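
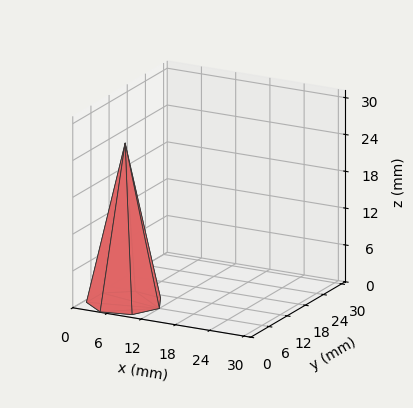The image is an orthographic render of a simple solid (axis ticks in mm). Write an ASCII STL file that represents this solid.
Reading the render: the shape is a regular 7-sided pyramid, base circumscribed radius ≈ 6 mm, apex at z ≈ 26 mm (dimensions read to the nearest mm from the axis ticks). For the STL, each face is triangulated and given an outward normal.

solid part
  facet normal 0.0000 0.0000 -1.0000
    outer loop
      vertex 4.7 11.8 0.0
      vertex 9.7 10.7 0.0
      vertex 12.0 6.0 0.0
    endloop
  endfacet
  facet normal 0.0000 0.0000 -1.0000
    outer loop
      vertex 0.6 8.6 0.0
      vertex 4.7 11.8 0.0
      vertex 12.0 6.0 0.0
    endloop
  endfacet
  facet normal 0.0000 0.0000 -1.0000
    outer loop
      vertex 0.6 3.4 0.0
      vertex 0.6 8.6 0.0
      vertex 12.0 6.0 0.0
    endloop
  endfacet
  facet normal 0.0000 0.0000 -1.0000
    outer loop
      vertex 4.7 0.2 0.0
      vertex 0.6 3.4 0.0
      vertex 12.0 6.0 0.0
    endloop
  endfacet
  facet normal 0.0000 0.0000 -1.0000
    outer loop
      vertex 9.7 1.3 0.0
      vertex 4.7 0.2 0.0
      vertex 12.0 6.0 0.0
    endloop
  endfacet
  facet normal 0.8795 0.4304 0.2030
    outer loop
      vertex 12.0 6.0 0.0
      vertex 9.7 10.7 0.0
      vertex 6.0 6.0 26.0
    endloop
  endfacet
  facet normal 0.2104 0.9563 0.2028
    outer loop
      vertex 9.7 10.7 0.0
      vertex 4.7 11.8 0.0
      vertex 6.0 6.0 26.0
    endloop
  endfacet
  facet normal -0.6025 0.7720 0.2023
    outer loop
      vertex 4.7 11.8 0.0
      vertex 0.6 8.6 0.0
      vertex 6.0 6.0 26.0
    endloop
  endfacet
  facet normal -0.9791 0.0000 0.2034
    outer loop
      vertex 0.6 8.6 0.0
      vertex 0.6 3.4 0.0
      vertex 6.0 6.0 26.0
    endloop
  endfacet
  facet normal -0.6025 -0.7720 0.2023
    outer loop
      vertex 0.6 3.4 0.0
      vertex 4.7 0.2 0.0
      vertex 6.0 6.0 26.0
    endloop
  endfacet
  facet normal 0.2104 -0.9563 0.2028
    outer loop
      vertex 4.7 0.2 0.0
      vertex 9.7 1.3 0.0
      vertex 6.0 6.0 26.0
    endloop
  endfacet
  facet normal 0.8795 -0.4304 0.2030
    outer loop
      vertex 9.7 1.3 0.0
      vertex 12.0 6.0 0.0
      vertex 6.0 6.0 26.0
    endloop
  endfacet
endsolid part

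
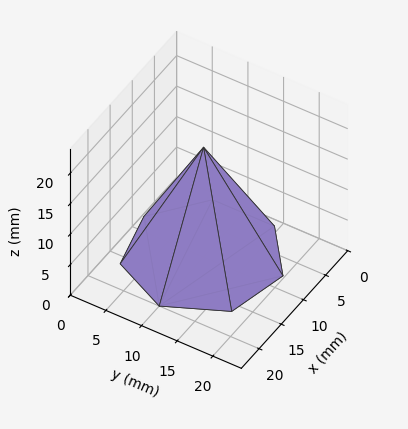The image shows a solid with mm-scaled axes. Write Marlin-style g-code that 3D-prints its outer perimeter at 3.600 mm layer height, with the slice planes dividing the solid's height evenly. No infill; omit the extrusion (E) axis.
Reading the render: the shape is a regular 7-sided pyramid, base circumscribed radius ≈ 10 mm, apex at z ≈ 18 mm (dimensions read to the nearest mm from the axis ticks). For the g-code, the solid's height is divided into equal slices at the stated Δz and each level perimeter traced with G1 moves after a G0 lift.

; perimeter-only toolpath
G21 ; units = mm
G90 ; absolute positioning
G28 ; home
; layer 1
G0 Z3.600
G0 X18.000 Y10.000
G1 X14.988 Y16.254
G1 X8.220 Y17.799
G1 X2.792 Y13.471
G1 X2.792 Y6.529
G1 X8.220 Y2.201
G1 X14.988 Y3.746
G1 X18.000 Y10.000
; layer 2
G0 Z7.200
G0 X16.000 Y10.000
G1 X13.741 Y14.691
G1 X8.665 Y15.849
G1 X4.594 Y12.603
G1 X4.594 Y7.397
G1 X8.665 Y4.151
G1 X13.741 Y5.309
G1 X16.000 Y10.000
; layer 3
G0 Z10.800
G0 X14.000 Y10.000
G1 X12.494 Y13.127
G1 X9.110 Y13.900
G1 X6.396 Y11.736
G1 X6.396 Y8.264
G1 X9.110 Y6.100
G1 X12.494 Y6.873
G1 X14.000 Y10.000
; layer 4
G0 Z14.400
G0 X12.000 Y10.000
G1 X11.247 Y11.564
G1 X9.555 Y11.950
G1 X8.198 Y10.868
G1 X8.198 Y9.132
G1 X9.555 Y8.050
G1 X11.247 Y8.436
G1 X12.000 Y10.000
M2 ; end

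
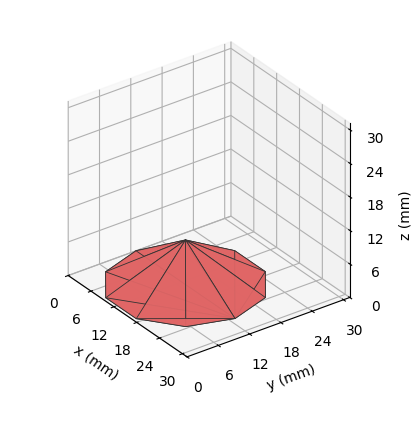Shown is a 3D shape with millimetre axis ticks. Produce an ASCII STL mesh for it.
Reading the render: the shape is a regular 10-sided pyramid, base circumscribed radius ≈ 13 mm, apex at z ≈ 8 mm (dimensions read to the nearest mm from the axis ticks). For the STL, each face is triangulated and given an outward normal.

solid part
  facet normal 0.0000 0.0000 -1.0000
    outer loop
      vertex 17.017 25.364 0.000
      vertex 23.517 20.641 0.000
      vertex 26.000 13.000 0.000
    endloop
  endfacet
  facet normal 0.0000 0.0000 -1.0000
    outer loop
      vertex 8.983 25.364 0.000
      vertex 17.017 25.364 0.000
      vertex 26.000 13.000 0.000
    endloop
  endfacet
  facet normal 0.0000 0.0000 -1.0000
    outer loop
      vertex 2.483 20.641 0.000
      vertex 8.983 25.364 0.000
      vertex 26.000 13.000 0.000
    endloop
  endfacet
  facet normal 0.0000 0.0000 -1.0000
    outer loop
      vertex 0.000 13.000 0.000
      vertex 2.483 20.641 0.000
      vertex 26.000 13.000 0.000
    endloop
  endfacet
  facet normal 0.0000 0.0000 -1.0000
    outer loop
      vertex 2.483 5.359 0.000
      vertex 0.000 13.000 0.000
      vertex 26.000 13.000 0.000
    endloop
  endfacet
  facet normal 0.0000 0.0000 -1.0000
    outer loop
      vertex 8.983 0.636 0.000
      vertex 2.483 5.359 0.000
      vertex 26.000 13.000 0.000
    endloop
  endfacet
  facet normal 0.0000 0.0000 -1.0000
    outer loop
      vertex 17.017 0.636 0.000
      vertex 8.983 0.636 0.000
      vertex 26.000 13.000 0.000
    endloop
  endfacet
  facet normal 0.0000 0.0000 -1.0000
    outer loop
      vertex 23.517 5.359 0.000
      vertex 17.017 0.636 0.000
      vertex 26.000 13.000 0.000
    endloop
  endfacet
  facet normal 0.5167 0.1679 0.8396
    outer loop
      vertex 26.000 13.000 0.000
      vertex 23.517 20.641 0.000
      vertex 13.000 13.000 8.000
    endloop
  endfacet
  facet normal 0.3193 0.4395 0.8396
    outer loop
      vertex 23.517 20.641 0.000
      vertex 17.017 25.364 0.000
      vertex 13.000 13.000 8.000
    endloop
  endfacet
  facet normal 0.0000 0.5432 0.8396
    outer loop
      vertex 17.017 25.364 0.000
      vertex 8.983 25.364 0.000
      vertex 13.000 13.000 8.000
    endloop
  endfacet
  facet normal -0.3193 0.4395 0.8396
    outer loop
      vertex 8.983 25.364 0.000
      vertex 2.483 20.641 0.000
      vertex 13.000 13.000 8.000
    endloop
  endfacet
  facet normal -0.5167 0.1679 0.8396
    outer loop
      vertex 2.483 20.641 0.000
      vertex 0.000 13.000 0.000
      vertex 13.000 13.000 8.000
    endloop
  endfacet
  facet normal -0.5167 -0.1679 0.8396
    outer loop
      vertex 0.000 13.000 0.000
      vertex 2.483 5.359 0.000
      vertex 13.000 13.000 8.000
    endloop
  endfacet
  facet normal -0.3193 -0.4395 0.8396
    outer loop
      vertex 2.483 5.359 0.000
      vertex 8.983 0.636 0.000
      vertex 13.000 13.000 8.000
    endloop
  endfacet
  facet normal 0.0000 -0.5432 0.8396
    outer loop
      vertex 8.983 0.636 0.000
      vertex 17.017 0.636 0.000
      vertex 13.000 13.000 8.000
    endloop
  endfacet
  facet normal 0.3193 -0.4395 0.8396
    outer loop
      vertex 17.017 0.636 0.000
      vertex 23.517 5.359 0.000
      vertex 13.000 13.000 8.000
    endloop
  endfacet
  facet normal 0.5167 -0.1679 0.8396
    outer loop
      vertex 23.517 5.359 0.000
      vertex 26.000 13.000 0.000
      vertex 13.000 13.000 8.000
    endloop
  endfacet
endsolid part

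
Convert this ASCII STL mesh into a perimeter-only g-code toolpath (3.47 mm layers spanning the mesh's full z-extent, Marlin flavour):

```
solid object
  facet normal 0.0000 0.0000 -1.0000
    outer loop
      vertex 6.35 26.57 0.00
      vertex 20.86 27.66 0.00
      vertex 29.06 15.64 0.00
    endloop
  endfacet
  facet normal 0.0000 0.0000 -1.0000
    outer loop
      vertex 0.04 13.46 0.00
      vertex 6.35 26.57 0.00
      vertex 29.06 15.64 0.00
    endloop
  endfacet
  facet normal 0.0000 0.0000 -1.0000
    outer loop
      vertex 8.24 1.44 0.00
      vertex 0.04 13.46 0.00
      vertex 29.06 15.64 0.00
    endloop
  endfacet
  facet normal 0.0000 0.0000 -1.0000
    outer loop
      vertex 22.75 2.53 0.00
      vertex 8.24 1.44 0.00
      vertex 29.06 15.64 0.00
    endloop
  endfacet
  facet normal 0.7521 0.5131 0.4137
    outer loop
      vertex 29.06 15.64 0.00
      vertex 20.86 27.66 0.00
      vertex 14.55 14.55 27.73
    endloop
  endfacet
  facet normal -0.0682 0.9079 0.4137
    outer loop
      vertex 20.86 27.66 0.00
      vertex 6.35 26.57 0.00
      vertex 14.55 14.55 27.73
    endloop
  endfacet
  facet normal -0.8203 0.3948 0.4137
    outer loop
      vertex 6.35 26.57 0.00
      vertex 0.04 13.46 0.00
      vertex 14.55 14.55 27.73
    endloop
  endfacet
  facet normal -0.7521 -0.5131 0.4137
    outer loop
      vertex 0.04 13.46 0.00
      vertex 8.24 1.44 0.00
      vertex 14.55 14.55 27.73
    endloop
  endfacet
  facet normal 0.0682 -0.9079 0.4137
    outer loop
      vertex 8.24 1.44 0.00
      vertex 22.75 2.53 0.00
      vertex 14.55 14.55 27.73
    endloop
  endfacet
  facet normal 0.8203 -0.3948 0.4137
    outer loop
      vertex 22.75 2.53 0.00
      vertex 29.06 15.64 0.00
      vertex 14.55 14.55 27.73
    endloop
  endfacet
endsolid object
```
; perimeter-only toolpath
G21 ; units = mm
G90 ; absolute positioning
G28 ; home
; layer 1
G0 Z3.47
G0 X27.25 Y15.50
G1 X20.07 Y26.02
G1 X7.38 Y25.07
G1 X1.85 Y13.60
G1 X9.03 Y3.08
G1 X21.73 Y4.03
G1 X27.25 Y15.50
; layer 2
G0 Z6.93
G0 X25.43 Y15.37
G1 X19.28 Y24.38
G1 X8.40 Y23.57
G1 X3.67 Y13.73
G1 X9.82 Y4.72
G1 X20.70 Y5.54
G1 X25.43 Y15.37
; layer 3
G0 Z10.40
G0 X23.62 Y15.23
G1 X18.49 Y22.74
G1 X9.43 Y22.06
G1 X5.48 Y13.87
G1 X10.61 Y6.36
G1 X19.68 Y7.04
G1 X23.62 Y15.23
; layer 4
G0 Z13.87
G0 X21.80 Y15.10
G1 X17.70 Y21.11
G1 X10.45 Y20.56
G1 X7.29 Y14.01
G1 X11.39 Y8.00
G1 X18.65 Y8.54
G1 X21.80 Y15.10
; layer 5
G0 Z17.33
G0 X19.99 Y14.96
G1 X16.92 Y19.47
G1 X11.47 Y19.06
G1 X9.11 Y14.14
G1 X12.18 Y9.63
G1 X17.62 Y10.04
G1 X19.99 Y14.96
; layer 6
G0 Z20.80
G0 X18.18 Y14.82
G1 X16.13 Y17.83
G1 X12.50 Y17.55
G1 X10.92 Y14.28
G1 X12.97 Y11.27
G1 X16.60 Y11.55
G1 X18.18 Y14.82
; layer 7
G0 Z24.26
G0 X16.36 Y14.69
G1 X15.34 Y16.19
G1 X13.53 Y16.05
G1 X12.74 Y14.41
G1 X13.76 Y12.91
G1 X15.58 Y13.05
G1 X16.36 Y14.69
M2 ; end

The solid is a regular 6-sided pyramid, base circumscribed radius ≈ 14.6 mm, apex at z ≈ 27.7 mm. Slicing at Δz = 3.47 mm — 8 equal slices spanning the solid's height, so layer i sits at z = i·h/8 — gives 7 non-empty perimeters. Each is a 6-segment closed polygon; G0 lifts to the layer z and rapids to the start vertex, then G1 traces the edges. The cross-section shrinks linearly with z (the slice at the apex is degenerate and omitted).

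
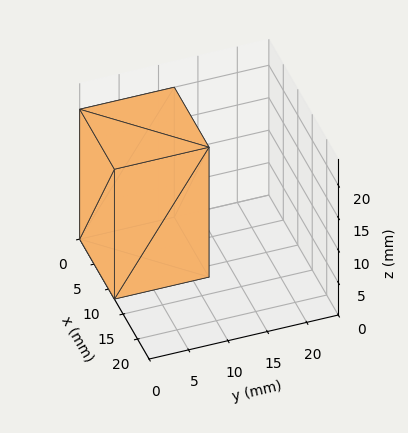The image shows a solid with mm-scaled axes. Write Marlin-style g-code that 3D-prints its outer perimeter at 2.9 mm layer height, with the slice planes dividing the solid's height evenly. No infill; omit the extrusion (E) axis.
Reading the render: the shape is a rectangular box, roughly 12 × 12 mm footprint and 20 mm tall (dimensions read to the nearest mm from the axis ticks). For the g-code, the solid's height is divided into equal slices at the stated Δz and each level perimeter traced with G1 moves after a G0 lift.

; perimeter-only toolpath
G21 ; units = mm
G90 ; absolute positioning
G28 ; home
; layer 1
G0 Z2.9
G0 X0.0 Y0.0
G1 X12.0 Y0.0
G1 X12.0 Y12.0
G1 X0.0 Y12.0
G1 X0.0 Y0.0
; layer 2
G0 Z5.7
G0 X0.0 Y0.0
G1 X12.0 Y0.0
G1 X12.0 Y12.0
G1 X0.0 Y12.0
G1 X0.0 Y0.0
; layer 3
G0 Z8.6
G0 X0.0 Y0.0
G1 X12.0 Y0.0
G1 X12.0 Y12.0
G1 X0.0 Y12.0
G1 X0.0 Y0.0
; layer 4
G0 Z11.4
G0 X0.0 Y0.0
G1 X12.0 Y0.0
G1 X12.0 Y12.0
G1 X0.0 Y12.0
G1 X0.0 Y0.0
; layer 5
G0 Z14.3
G0 X0.0 Y0.0
G1 X12.0 Y0.0
G1 X12.0 Y12.0
G1 X0.0 Y12.0
G1 X0.0 Y0.0
; layer 6
G0 Z17.1
G0 X0.0 Y0.0
G1 X12.0 Y0.0
G1 X12.0 Y12.0
G1 X0.0 Y12.0
G1 X0.0 Y0.0
; layer 7
G0 Z20.0
G0 X0.0 Y0.0
G1 X12.0 Y0.0
G1 X12.0 Y12.0
G1 X0.0 Y12.0
G1 X0.0 Y0.0
M2 ; end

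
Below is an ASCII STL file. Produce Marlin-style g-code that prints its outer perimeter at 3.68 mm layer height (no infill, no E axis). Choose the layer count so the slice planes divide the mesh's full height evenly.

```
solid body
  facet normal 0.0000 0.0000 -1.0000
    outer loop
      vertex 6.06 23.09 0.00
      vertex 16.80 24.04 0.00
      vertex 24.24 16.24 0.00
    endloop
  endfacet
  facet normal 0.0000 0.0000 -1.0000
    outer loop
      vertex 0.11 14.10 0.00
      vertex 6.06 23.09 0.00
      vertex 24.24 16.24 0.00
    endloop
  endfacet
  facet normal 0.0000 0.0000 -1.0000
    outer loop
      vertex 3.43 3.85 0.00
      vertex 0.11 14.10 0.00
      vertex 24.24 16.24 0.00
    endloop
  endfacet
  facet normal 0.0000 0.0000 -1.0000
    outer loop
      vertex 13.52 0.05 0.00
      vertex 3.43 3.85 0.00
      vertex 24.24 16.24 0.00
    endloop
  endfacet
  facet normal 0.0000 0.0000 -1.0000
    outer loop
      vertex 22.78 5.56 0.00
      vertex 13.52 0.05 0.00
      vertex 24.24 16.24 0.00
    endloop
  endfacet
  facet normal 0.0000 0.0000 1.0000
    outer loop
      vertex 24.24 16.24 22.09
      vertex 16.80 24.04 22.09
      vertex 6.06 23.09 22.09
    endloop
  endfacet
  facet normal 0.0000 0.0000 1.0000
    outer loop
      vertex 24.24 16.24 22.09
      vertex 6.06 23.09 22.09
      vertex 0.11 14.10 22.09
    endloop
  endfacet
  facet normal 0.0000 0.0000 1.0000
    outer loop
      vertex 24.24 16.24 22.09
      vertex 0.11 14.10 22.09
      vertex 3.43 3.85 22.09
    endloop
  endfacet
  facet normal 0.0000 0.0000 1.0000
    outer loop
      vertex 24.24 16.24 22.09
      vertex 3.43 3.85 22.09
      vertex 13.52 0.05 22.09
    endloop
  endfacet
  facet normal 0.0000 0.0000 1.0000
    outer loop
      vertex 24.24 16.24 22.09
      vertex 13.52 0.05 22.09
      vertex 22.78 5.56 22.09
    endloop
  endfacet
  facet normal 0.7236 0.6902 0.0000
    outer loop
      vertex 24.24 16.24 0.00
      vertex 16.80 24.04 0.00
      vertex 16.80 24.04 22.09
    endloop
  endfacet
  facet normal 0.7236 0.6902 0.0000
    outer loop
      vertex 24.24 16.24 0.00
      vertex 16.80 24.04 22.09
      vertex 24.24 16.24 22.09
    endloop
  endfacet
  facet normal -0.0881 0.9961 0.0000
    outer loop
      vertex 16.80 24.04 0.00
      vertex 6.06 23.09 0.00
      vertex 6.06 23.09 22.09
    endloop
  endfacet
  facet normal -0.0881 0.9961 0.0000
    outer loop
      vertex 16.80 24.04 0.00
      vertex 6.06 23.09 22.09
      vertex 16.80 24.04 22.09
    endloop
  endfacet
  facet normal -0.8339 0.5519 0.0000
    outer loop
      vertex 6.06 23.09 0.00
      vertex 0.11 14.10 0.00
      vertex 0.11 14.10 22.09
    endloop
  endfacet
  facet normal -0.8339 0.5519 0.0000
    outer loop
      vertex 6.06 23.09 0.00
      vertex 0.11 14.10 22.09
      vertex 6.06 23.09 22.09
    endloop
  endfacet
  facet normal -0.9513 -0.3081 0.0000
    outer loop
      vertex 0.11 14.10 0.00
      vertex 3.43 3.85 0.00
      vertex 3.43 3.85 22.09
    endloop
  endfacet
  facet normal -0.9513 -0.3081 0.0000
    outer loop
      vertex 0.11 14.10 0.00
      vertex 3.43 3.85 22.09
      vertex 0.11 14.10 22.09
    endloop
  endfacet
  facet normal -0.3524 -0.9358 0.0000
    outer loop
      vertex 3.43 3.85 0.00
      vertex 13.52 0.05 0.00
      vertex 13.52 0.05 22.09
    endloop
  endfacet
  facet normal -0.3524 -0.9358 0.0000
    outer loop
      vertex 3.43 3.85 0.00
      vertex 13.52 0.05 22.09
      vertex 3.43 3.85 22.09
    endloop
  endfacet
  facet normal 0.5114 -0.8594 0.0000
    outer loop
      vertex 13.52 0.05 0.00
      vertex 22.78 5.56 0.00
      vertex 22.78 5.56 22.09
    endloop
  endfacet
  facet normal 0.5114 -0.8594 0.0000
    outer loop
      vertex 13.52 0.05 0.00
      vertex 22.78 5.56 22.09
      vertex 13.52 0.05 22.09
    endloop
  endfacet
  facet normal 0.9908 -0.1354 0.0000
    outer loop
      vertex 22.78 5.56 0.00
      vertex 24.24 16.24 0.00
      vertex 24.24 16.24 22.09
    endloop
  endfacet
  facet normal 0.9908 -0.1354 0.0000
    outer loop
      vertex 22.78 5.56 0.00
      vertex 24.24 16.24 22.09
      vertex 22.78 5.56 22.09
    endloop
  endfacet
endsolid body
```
; perimeter-only toolpath
G21 ; units = mm
G90 ; absolute positioning
G28 ; home
; layer 1
G0 Z3.68
G0 X24.24 Y16.24
G1 X16.80 Y24.04
G1 X6.06 Y23.09
G1 X0.11 Y14.10
G1 X3.43 Y3.85
G1 X13.52 Y0.05
G1 X22.78 Y5.56
G1 X24.24 Y16.24
; layer 2
G0 Z7.36
G0 X24.24 Y16.24
G1 X16.80 Y24.04
G1 X6.06 Y23.09
G1 X0.11 Y14.10
G1 X3.43 Y3.85
G1 X13.52 Y0.05
G1 X22.78 Y5.56
G1 X24.24 Y16.24
; layer 3
G0 Z11.04
G0 X24.24 Y16.24
G1 X16.80 Y24.04
G1 X6.06 Y23.09
G1 X0.11 Y14.10
G1 X3.43 Y3.85
G1 X13.52 Y0.05
G1 X22.78 Y5.56
G1 X24.24 Y16.24
; layer 4
G0 Z14.73
G0 X24.24 Y16.24
G1 X16.80 Y24.04
G1 X6.06 Y23.09
G1 X0.11 Y14.10
G1 X3.43 Y3.85
G1 X13.52 Y0.05
G1 X22.78 Y5.56
G1 X24.24 Y16.24
; layer 5
G0 Z18.41
G0 X24.24 Y16.24
G1 X16.80 Y24.04
G1 X6.06 Y23.09
G1 X0.11 Y14.10
G1 X3.43 Y3.85
G1 X13.52 Y0.05
G1 X22.78 Y5.56
G1 X24.24 Y16.24
; layer 6
G0 Z22.09
G0 X24.24 Y16.24
G1 X16.80 Y24.04
G1 X6.06 Y23.09
G1 X0.11 Y14.10
G1 X3.43 Y3.85
G1 X13.52 Y0.05
G1 X22.78 Y5.56
G1 X24.24 Y16.24
M2 ; end

The solid is a regular 7-sided prism (a cylinder approximated with 7 flat sides), circumscribed radius ≈ 12.4 mm, height ≈ 22.1 mm. Slicing at Δz = 3.68 mm — 6 equal slices spanning the solid's height, so layer i sits at z = i·h/6 — gives 6 non-empty perimeters. Each is a 7-segment closed polygon; G0 lifts to the layer z and rapids to the start vertex, then G1 traces the edges.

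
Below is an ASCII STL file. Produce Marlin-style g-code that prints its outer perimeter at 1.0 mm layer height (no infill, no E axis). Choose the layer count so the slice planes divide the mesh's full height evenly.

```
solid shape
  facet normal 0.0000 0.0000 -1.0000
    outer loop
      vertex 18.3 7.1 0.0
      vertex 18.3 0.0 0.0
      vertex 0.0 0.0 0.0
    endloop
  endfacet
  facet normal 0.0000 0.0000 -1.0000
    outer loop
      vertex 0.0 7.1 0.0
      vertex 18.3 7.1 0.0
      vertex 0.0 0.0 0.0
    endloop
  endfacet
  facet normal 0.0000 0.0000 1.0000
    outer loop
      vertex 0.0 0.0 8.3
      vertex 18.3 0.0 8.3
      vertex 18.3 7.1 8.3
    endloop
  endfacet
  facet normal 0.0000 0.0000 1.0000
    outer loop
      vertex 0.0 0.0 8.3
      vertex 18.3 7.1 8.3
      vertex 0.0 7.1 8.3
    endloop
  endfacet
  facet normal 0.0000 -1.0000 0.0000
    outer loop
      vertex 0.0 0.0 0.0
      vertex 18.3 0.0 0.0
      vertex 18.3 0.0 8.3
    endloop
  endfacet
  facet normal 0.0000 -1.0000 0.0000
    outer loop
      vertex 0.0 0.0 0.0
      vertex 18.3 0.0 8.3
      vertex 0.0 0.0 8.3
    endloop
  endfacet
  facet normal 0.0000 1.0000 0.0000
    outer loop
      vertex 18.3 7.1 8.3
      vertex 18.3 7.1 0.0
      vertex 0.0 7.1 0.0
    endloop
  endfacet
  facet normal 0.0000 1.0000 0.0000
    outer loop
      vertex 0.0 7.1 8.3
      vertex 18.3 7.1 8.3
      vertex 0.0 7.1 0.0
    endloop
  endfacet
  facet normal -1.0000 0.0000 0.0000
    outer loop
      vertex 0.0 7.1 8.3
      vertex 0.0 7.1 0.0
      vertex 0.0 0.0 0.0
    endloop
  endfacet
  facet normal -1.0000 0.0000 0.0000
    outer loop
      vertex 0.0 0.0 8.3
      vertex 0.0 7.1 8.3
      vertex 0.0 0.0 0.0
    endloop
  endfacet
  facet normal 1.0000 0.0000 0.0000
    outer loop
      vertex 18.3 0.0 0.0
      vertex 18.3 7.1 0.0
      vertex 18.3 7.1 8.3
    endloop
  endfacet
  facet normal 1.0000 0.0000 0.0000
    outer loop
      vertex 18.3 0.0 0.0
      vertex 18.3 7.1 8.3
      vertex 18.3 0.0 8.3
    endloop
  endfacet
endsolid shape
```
; perimeter-only toolpath
G21 ; units = mm
G90 ; absolute positioning
G28 ; home
; layer 1
G0 Z1.0
G0 X0.0 Y0.0
G1 X18.3 Y0.0
G1 X18.3 Y7.1
G1 X0.0 Y7.1
G1 X0.0 Y0.0
; layer 2
G0 Z2.1
G0 X0.0 Y0.0
G1 X18.3 Y0.0
G1 X18.3 Y7.1
G1 X0.0 Y7.1
G1 X0.0 Y0.0
; layer 3
G0 Z3.1
G0 X0.0 Y0.0
G1 X18.3 Y0.0
G1 X18.3 Y7.1
G1 X0.0 Y7.1
G1 X0.0 Y0.0
; layer 4
G0 Z4.2
G0 X0.0 Y0.0
G1 X18.3 Y0.0
G1 X18.3 Y7.1
G1 X0.0 Y7.1
G1 X0.0 Y0.0
; layer 5
G0 Z5.2
G0 X0.0 Y0.0
G1 X18.3 Y0.0
G1 X18.3 Y7.1
G1 X0.0 Y7.1
G1 X0.0 Y0.0
; layer 6
G0 Z6.2
G0 X0.0 Y0.0
G1 X18.3 Y0.0
G1 X18.3 Y7.1
G1 X0.0 Y7.1
G1 X0.0 Y0.0
; layer 7
G0 Z7.3
G0 X0.0 Y0.0
G1 X18.3 Y0.0
G1 X18.3 Y7.1
G1 X0.0 Y7.1
G1 X0.0 Y0.0
; layer 8
G0 Z8.3
G0 X0.0 Y0.0
G1 X18.3 Y0.0
G1 X18.3 Y7.1
G1 X0.0 Y7.1
G1 X0.0 Y0.0
M2 ; end

The solid is a rectangular box, roughly 18.3 × 7.1 mm footprint and 8.3 mm tall. Slicing at Δz = 1.0 mm — 8 equal slices spanning the solid's height, so layer i sits at z = i·h/8 — gives 8 non-empty perimeters. Each is a 4-segment closed polygon; G0 lifts to the layer z and rapids to the start vertex, then G1 traces the edges.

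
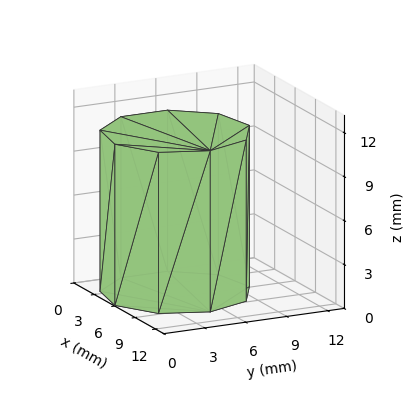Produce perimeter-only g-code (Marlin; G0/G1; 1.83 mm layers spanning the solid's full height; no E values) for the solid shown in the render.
Reading the render: the shape is a regular 9-sided prism (a cylinder approximated with 9 flat sides), circumscribed radius ≈ 5 mm, height ≈ 11 mm (dimensions read to the nearest mm from the axis ticks). For the g-code, the solid's height is divided into equal slices at the stated Δz and each level perimeter traced with G1 moves after a G0 lift.

; perimeter-only toolpath
G21 ; units = mm
G90 ; absolute positioning
G28 ; home
; layer 1
G0 Z1.83
G0 X10.00 Y5.00
G1 X8.83 Y8.21
G1 X5.87 Y9.92
G1 X2.50 Y9.33
G1 X0.30 Y6.71
G1 X0.30 Y3.29
G1 X2.50 Y0.67
G1 X5.87 Y0.08
G1 X8.83 Y1.79
G1 X10.00 Y5.00
; layer 2
G0 Z3.67
G0 X10.00 Y5.00
G1 X8.83 Y8.21
G1 X5.87 Y9.92
G1 X2.50 Y9.33
G1 X0.30 Y6.71
G1 X0.30 Y3.29
G1 X2.50 Y0.67
G1 X5.87 Y0.08
G1 X8.83 Y1.79
G1 X10.00 Y5.00
; layer 3
G0 Z5.50
G0 X10.00 Y5.00
G1 X8.83 Y8.21
G1 X5.87 Y9.92
G1 X2.50 Y9.33
G1 X0.30 Y6.71
G1 X0.30 Y3.29
G1 X2.50 Y0.67
G1 X5.87 Y0.08
G1 X8.83 Y1.79
G1 X10.00 Y5.00
; layer 4
G0 Z7.33
G0 X10.00 Y5.00
G1 X8.83 Y8.21
G1 X5.87 Y9.92
G1 X2.50 Y9.33
G1 X0.30 Y6.71
G1 X0.30 Y3.29
G1 X2.50 Y0.67
G1 X5.87 Y0.08
G1 X8.83 Y1.79
G1 X10.00 Y5.00
; layer 5
G0 Z9.17
G0 X10.00 Y5.00
G1 X8.83 Y8.21
G1 X5.87 Y9.92
G1 X2.50 Y9.33
G1 X0.30 Y6.71
G1 X0.30 Y3.29
G1 X2.50 Y0.67
G1 X5.87 Y0.08
G1 X8.83 Y1.79
G1 X10.00 Y5.00
; layer 6
G0 Z11.00
G0 X10.00 Y5.00
G1 X8.83 Y8.21
G1 X5.87 Y9.92
G1 X2.50 Y9.33
G1 X0.30 Y6.71
G1 X0.30 Y3.29
G1 X2.50 Y0.67
G1 X5.87 Y0.08
G1 X8.83 Y1.79
G1 X10.00 Y5.00
M2 ; end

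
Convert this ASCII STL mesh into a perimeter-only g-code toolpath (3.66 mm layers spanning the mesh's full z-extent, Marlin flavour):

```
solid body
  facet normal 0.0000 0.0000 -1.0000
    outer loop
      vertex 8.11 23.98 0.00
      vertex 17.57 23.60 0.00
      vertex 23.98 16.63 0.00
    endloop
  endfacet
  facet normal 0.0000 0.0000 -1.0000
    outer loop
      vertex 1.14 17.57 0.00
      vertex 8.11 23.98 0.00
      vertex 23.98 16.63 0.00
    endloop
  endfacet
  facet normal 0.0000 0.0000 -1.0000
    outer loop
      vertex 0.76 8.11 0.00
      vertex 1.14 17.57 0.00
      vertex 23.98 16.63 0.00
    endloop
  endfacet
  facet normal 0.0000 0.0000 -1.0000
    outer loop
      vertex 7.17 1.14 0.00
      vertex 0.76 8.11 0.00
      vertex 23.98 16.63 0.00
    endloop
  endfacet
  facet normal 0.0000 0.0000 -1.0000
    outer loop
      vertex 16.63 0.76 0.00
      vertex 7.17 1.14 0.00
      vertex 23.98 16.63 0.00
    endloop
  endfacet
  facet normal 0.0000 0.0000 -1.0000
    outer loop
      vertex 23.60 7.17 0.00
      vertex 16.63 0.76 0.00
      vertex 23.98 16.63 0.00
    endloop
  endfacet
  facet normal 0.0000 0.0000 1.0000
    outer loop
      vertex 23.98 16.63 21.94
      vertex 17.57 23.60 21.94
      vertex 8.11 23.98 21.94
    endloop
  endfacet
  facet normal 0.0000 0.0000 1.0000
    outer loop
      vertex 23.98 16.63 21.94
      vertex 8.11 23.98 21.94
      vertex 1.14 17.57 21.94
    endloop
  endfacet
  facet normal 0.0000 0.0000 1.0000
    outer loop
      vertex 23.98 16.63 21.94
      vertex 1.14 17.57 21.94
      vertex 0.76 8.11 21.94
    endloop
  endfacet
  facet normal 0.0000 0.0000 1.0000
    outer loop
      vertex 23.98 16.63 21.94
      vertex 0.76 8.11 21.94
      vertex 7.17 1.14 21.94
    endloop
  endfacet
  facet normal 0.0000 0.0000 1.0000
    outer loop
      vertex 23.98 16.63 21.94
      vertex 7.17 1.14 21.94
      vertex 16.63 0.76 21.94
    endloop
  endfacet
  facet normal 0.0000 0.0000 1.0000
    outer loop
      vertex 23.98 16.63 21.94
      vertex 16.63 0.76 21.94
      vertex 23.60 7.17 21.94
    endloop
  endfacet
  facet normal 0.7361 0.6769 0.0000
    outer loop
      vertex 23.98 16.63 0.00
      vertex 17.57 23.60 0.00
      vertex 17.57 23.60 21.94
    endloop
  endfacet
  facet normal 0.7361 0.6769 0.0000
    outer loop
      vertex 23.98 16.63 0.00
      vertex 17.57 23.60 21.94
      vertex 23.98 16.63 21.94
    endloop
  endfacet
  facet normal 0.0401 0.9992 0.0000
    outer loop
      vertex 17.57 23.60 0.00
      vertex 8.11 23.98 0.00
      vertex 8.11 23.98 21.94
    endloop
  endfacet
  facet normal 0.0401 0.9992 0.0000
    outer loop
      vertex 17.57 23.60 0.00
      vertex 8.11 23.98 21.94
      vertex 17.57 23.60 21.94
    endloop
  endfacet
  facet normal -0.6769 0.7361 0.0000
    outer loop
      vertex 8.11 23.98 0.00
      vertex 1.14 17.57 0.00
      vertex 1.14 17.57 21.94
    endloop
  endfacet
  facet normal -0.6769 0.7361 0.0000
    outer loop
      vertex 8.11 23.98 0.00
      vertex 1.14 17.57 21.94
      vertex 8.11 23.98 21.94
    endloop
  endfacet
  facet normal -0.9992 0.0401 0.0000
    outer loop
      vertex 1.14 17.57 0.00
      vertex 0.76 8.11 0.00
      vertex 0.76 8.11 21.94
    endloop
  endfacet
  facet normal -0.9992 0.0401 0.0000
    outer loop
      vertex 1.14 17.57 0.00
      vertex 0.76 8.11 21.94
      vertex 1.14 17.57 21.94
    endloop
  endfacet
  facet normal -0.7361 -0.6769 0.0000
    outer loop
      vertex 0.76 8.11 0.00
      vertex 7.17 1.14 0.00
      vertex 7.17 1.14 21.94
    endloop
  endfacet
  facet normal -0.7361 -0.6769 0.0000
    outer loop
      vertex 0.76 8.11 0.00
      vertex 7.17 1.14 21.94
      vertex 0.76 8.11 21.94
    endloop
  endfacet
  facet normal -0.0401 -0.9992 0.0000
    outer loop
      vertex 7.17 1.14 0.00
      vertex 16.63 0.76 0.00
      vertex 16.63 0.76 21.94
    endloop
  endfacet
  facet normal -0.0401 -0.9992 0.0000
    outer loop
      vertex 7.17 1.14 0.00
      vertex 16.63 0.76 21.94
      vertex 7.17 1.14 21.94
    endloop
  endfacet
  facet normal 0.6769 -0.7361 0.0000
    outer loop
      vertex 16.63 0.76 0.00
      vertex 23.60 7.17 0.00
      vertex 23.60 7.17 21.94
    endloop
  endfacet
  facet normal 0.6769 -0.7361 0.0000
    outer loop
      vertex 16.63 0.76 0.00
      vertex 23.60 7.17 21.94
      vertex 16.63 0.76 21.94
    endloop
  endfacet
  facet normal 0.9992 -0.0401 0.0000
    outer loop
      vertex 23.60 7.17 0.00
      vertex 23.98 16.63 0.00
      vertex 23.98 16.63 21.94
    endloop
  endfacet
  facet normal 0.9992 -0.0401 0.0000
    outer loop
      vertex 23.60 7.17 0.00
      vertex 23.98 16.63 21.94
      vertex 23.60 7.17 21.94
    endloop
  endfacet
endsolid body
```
; perimeter-only toolpath
G21 ; units = mm
G90 ; absolute positioning
G28 ; home
; layer 1
G0 Z3.66
G0 X23.98 Y16.63
G1 X17.57 Y23.60
G1 X8.11 Y23.98
G1 X1.14 Y17.57
G1 X0.76 Y8.11
G1 X7.17 Y1.14
G1 X16.63 Y0.76
G1 X23.60 Y7.17
G1 X23.98 Y16.63
; layer 2
G0 Z7.31
G0 X23.98 Y16.63
G1 X17.57 Y23.60
G1 X8.11 Y23.98
G1 X1.14 Y17.57
G1 X0.76 Y8.11
G1 X7.17 Y1.14
G1 X16.63 Y0.76
G1 X23.60 Y7.17
G1 X23.98 Y16.63
; layer 3
G0 Z10.97
G0 X23.98 Y16.63
G1 X17.57 Y23.60
G1 X8.11 Y23.98
G1 X1.14 Y17.57
G1 X0.76 Y8.11
G1 X7.17 Y1.14
G1 X16.63 Y0.76
G1 X23.60 Y7.17
G1 X23.98 Y16.63
; layer 4
G0 Z14.63
G0 X23.98 Y16.63
G1 X17.57 Y23.60
G1 X8.11 Y23.98
G1 X1.14 Y17.57
G1 X0.76 Y8.11
G1 X7.17 Y1.14
G1 X16.63 Y0.76
G1 X23.60 Y7.17
G1 X23.98 Y16.63
; layer 5
G0 Z18.28
G0 X23.98 Y16.63
G1 X17.57 Y23.60
G1 X8.11 Y23.98
G1 X1.14 Y17.57
G1 X0.76 Y8.11
G1 X7.17 Y1.14
G1 X16.63 Y0.76
G1 X23.60 Y7.17
G1 X23.98 Y16.63
; layer 6
G0 Z21.94
G0 X23.98 Y16.63
G1 X17.57 Y23.60
G1 X8.11 Y23.98
G1 X1.14 Y17.57
G1 X0.76 Y8.11
G1 X7.17 Y1.14
G1 X16.63 Y0.76
G1 X23.60 Y7.17
G1 X23.98 Y16.63
M2 ; end

The solid is a regular 8-sided prism (a cylinder approximated with 8 flat sides), circumscribed radius ≈ 12.4 mm, height ≈ 21.9 mm. Slicing at Δz = 3.66 mm — 6 equal slices spanning the solid's height, so layer i sits at z = i·h/6 — gives 6 non-empty perimeters. Each is a 8-segment closed polygon; G0 lifts to the layer z and rapids to the start vertex, then G1 traces the edges.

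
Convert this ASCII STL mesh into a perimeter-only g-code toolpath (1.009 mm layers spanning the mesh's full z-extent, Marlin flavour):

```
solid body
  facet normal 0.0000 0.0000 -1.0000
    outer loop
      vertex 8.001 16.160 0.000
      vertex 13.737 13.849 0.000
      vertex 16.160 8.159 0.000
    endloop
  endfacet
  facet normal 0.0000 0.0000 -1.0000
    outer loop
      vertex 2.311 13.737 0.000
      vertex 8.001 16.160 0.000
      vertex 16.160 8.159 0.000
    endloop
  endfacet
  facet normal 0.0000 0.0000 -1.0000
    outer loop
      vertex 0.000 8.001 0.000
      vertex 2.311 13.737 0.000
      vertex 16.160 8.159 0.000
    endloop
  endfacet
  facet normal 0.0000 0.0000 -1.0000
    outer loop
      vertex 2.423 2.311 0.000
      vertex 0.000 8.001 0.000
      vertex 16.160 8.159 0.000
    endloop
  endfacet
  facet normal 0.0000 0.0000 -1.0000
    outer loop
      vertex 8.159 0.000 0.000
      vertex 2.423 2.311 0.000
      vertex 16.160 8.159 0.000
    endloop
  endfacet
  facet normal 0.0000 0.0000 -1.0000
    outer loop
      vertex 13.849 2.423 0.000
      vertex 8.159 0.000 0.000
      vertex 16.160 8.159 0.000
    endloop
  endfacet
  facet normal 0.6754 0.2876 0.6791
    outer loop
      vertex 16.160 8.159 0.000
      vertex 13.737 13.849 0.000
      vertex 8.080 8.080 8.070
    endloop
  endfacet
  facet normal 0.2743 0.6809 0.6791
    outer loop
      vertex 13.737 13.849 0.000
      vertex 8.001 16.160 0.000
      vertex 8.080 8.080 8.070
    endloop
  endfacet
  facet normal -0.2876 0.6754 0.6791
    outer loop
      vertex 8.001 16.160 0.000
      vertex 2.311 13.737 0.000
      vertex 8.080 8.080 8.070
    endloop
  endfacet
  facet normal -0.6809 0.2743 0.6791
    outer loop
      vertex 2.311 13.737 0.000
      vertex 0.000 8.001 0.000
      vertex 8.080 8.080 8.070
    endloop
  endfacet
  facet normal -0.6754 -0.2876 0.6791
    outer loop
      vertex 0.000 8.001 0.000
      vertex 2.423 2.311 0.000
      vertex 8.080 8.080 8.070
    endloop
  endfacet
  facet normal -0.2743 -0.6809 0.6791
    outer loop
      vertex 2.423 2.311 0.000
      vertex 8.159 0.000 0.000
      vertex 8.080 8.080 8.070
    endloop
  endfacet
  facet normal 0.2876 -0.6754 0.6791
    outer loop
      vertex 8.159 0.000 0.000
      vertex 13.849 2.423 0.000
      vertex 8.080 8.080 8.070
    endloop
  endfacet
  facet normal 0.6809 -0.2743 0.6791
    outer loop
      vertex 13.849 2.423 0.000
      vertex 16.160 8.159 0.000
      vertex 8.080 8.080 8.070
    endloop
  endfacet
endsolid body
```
; perimeter-only toolpath
G21 ; units = mm
G90 ; absolute positioning
G28 ; home
; layer 1
G0 Z1.009
G0 X15.150 Y8.149
G1 X13.030 Y13.128
G1 X8.011 Y15.150
G1 X3.032 Y13.030
G1 X1.010 Y8.011
G1 X3.130 Y3.032
G1 X8.149 Y1.010
G1 X13.128 Y3.130
G1 X15.150 Y8.149
; layer 2
G0 Z2.018
G0 X14.140 Y8.139
G1 X12.323 Y12.407
G1 X8.021 Y14.140
G1 X3.753 Y12.323
G1 X2.020 Y8.021
G1 X3.837 Y3.753
G1 X8.139 Y2.020
G1 X12.407 Y3.837
G1 X14.140 Y8.139
; layer 3
G0 Z3.026
G0 X13.130 Y8.129
G1 X11.616 Y11.686
G1 X8.031 Y13.130
G1 X4.474 Y11.616
G1 X3.030 Y8.031
G1 X4.544 Y4.474
G1 X8.129 Y3.030
G1 X11.686 Y4.544
G1 X13.130 Y8.129
; layer 4
G0 Z4.035
G0 X12.120 Y8.120
G1 X10.909 Y10.965
G1 X8.040 Y12.120
G1 X5.196 Y10.909
G1 X4.040 Y8.040
G1 X5.252 Y5.196
G1 X8.120 Y4.040
G1 X10.965 Y5.252
G1 X12.120 Y8.120
; layer 5
G0 Z5.044
G0 X11.110 Y8.110
G1 X10.201 Y10.243
G1 X8.050 Y11.110
G1 X5.917 Y10.201
G1 X5.050 Y8.050
G1 X5.959 Y5.917
G1 X8.110 Y5.050
G1 X10.243 Y5.959
G1 X11.110 Y8.110
; layer 6
G0 Z6.053
G0 X10.100 Y8.100
G1 X9.494 Y9.522
G1 X8.060 Y10.100
G1 X6.638 Y9.494
G1 X6.060 Y8.060
G1 X6.666 Y6.638
G1 X8.100 Y6.060
G1 X9.522 Y6.666
G1 X10.100 Y8.100
; layer 7
G0 Z7.061
G0 X9.090 Y8.090
G1 X8.787 Y8.801
G1 X8.070 Y9.090
G1 X7.359 Y8.787
G1 X7.070 Y8.070
G1 X7.373 Y7.359
G1 X8.090 Y7.070
G1 X8.801 Y7.373
G1 X9.090 Y8.090
M2 ; end

The solid is a regular 8-sided pyramid, base circumscribed radius ≈ 8.08 mm, apex at z ≈ 8.07 mm. Slicing at Δz = 1.009 mm — 8 equal slices spanning the solid's height, so layer i sits at z = i·h/8 — gives 7 non-empty perimeters. Each is a 8-segment closed polygon; G0 lifts to the layer z and rapids to the start vertex, then G1 traces the edges. The cross-section shrinks linearly with z (the slice at the apex is degenerate and omitted).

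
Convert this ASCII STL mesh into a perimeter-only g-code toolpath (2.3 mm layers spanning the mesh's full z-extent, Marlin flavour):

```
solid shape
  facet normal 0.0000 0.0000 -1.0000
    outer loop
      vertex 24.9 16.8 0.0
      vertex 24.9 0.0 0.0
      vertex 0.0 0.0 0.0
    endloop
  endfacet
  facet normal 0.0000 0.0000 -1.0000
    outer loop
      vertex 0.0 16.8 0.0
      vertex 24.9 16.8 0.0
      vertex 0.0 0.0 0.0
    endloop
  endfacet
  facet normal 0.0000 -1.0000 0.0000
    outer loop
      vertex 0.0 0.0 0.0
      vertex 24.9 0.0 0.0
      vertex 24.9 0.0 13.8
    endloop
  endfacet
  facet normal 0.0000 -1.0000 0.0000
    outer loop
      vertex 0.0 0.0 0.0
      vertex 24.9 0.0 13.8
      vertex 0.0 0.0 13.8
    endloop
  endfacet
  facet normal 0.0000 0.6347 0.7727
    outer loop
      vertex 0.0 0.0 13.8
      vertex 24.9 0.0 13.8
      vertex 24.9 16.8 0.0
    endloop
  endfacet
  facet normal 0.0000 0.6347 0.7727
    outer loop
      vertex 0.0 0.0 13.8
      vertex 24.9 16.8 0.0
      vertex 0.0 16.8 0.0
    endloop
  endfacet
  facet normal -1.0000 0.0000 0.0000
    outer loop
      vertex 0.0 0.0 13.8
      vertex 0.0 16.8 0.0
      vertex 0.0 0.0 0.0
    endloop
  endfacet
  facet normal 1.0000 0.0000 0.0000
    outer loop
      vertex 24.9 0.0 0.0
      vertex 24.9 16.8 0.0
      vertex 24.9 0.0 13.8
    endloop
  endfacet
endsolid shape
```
; perimeter-only toolpath
G21 ; units = mm
G90 ; absolute positioning
G28 ; home
; layer 1
G0 Z2.3
G0 X0.0 Y0.0
G1 X24.9 Y0.0
G1 X24.9 Y14.0
G1 X0.0 Y14.0
G1 X0.0 Y0.0
; layer 2
G0 Z4.6
G0 X0.0 Y0.0
G1 X24.9 Y0.0
G1 X24.9 Y11.2
G1 X0.0 Y11.2
G1 X0.0 Y0.0
; layer 3
G0 Z6.9
G0 X0.0 Y0.0
G1 X24.9 Y0.0
G1 X24.9 Y8.4
G1 X0.0 Y8.4
G1 X0.0 Y0.0
; layer 4
G0 Z9.2
G0 X0.0 Y0.0
G1 X24.9 Y0.0
G1 X24.9 Y5.6
G1 X0.0 Y5.6
G1 X0.0 Y0.0
; layer 5
G0 Z11.5
G0 X0.0 Y0.0
G1 X24.9 Y0.0
G1 X24.9 Y2.8
G1 X0.0 Y2.8
G1 X0.0 Y0.0
M2 ; end

The solid is a wedge (ramp): 24.9 × 16.8 mm base, rising to 13.8 mm along the y=0 edge and sloping linearly to z=0 at y=16.8. Slicing at Δz = 2.3 mm — 6 equal slices spanning the solid's height, so layer i sits at z = i·h/6 — gives 5 non-empty perimeters. Each is a 4-segment closed polygon; G0 lifts to the layer z and rapids to the start vertex, then G1 traces the edges. The cross-section shrinks linearly with z (the slice at the apex is degenerate and omitted).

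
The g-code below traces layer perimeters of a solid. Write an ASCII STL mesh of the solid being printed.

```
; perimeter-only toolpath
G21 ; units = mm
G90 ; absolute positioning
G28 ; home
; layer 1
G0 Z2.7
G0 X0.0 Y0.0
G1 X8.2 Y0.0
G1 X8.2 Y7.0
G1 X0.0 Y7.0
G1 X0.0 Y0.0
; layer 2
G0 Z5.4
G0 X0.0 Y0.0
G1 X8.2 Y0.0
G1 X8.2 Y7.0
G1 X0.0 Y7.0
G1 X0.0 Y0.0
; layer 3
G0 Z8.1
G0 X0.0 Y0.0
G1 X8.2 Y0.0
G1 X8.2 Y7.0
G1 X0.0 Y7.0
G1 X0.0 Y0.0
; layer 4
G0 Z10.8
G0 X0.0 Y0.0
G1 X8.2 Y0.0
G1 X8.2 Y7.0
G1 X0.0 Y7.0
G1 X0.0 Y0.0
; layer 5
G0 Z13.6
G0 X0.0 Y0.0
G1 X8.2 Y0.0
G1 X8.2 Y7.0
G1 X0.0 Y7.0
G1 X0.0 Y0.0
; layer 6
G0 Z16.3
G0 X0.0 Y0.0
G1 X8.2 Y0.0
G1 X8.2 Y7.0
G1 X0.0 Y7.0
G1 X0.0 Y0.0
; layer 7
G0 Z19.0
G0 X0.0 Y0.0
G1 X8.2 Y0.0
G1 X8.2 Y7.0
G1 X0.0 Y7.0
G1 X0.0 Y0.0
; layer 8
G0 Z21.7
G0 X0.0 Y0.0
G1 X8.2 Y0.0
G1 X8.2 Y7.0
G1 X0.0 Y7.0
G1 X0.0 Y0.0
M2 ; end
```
solid part
  facet normal 0.0000 0.0000 -1.0000
    outer loop
      vertex 8.2 7.0 0.0
      vertex 8.2 0.0 0.0
      vertex 0.0 0.0 0.0
    endloop
  endfacet
  facet normal 0.0000 0.0000 -1.0000
    outer loop
      vertex 0.0 7.0 0.0
      vertex 8.2 7.0 0.0
      vertex 0.0 0.0 0.0
    endloop
  endfacet
  facet normal 0.0000 0.0000 1.0000
    outer loop
      vertex 0.0 0.0 21.7
      vertex 8.2 0.0 21.7
      vertex 8.2 7.0 21.7
    endloop
  endfacet
  facet normal 0.0000 0.0000 1.0000
    outer loop
      vertex 0.0 0.0 21.7
      vertex 8.2 7.0 21.7
      vertex 0.0 7.0 21.7
    endloop
  endfacet
  facet normal 0.0000 -1.0000 0.0000
    outer loop
      vertex 0.0 0.0 0.0
      vertex 8.2 0.0 0.0
      vertex 8.2 0.0 21.7
    endloop
  endfacet
  facet normal 0.0000 -1.0000 0.0000
    outer loop
      vertex 0.0 0.0 0.0
      vertex 8.2 0.0 21.7
      vertex 0.0 0.0 21.7
    endloop
  endfacet
  facet normal 0.0000 1.0000 0.0000
    outer loop
      vertex 8.2 7.0 21.7
      vertex 8.2 7.0 0.0
      vertex 0.0 7.0 0.0
    endloop
  endfacet
  facet normal 0.0000 1.0000 0.0000
    outer loop
      vertex 0.0 7.0 21.7
      vertex 8.2 7.0 21.7
      vertex 0.0 7.0 0.0
    endloop
  endfacet
  facet normal -1.0000 0.0000 0.0000
    outer loop
      vertex 0.0 7.0 21.7
      vertex 0.0 7.0 0.0
      vertex 0.0 0.0 0.0
    endloop
  endfacet
  facet normal -1.0000 0.0000 0.0000
    outer loop
      vertex 0.0 0.0 21.7
      vertex 0.0 7.0 21.7
      vertex 0.0 0.0 0.0
    endloop
  endfacet
  facet normal 1.0000 0.0000 0.0000
    outer loop
      vertex 8.2 0.0 0.0
      vertex 8.2 7.0 0.0
      vertex 8.2 7.0 21.7
    endloop
  endfacet
  facet normal 1.0000 0.0000 0.0000
    outer loop
      vertex 8.2 0.0 0.0
      vertex 8.2 7.0 21.7
      vertex 8.2 0.0 21.7
    endloop
  endfacet
endsolid part

The G0 Z moves step by Δz≈2.7 mm. Every layer's G1 loop is the same polygon, so the solid is a straight extrusion of it from z=0 to z≈21.7. Closing with flat bottom and top caps and triangulating gives 12 facets — a rectangular box, roughly 8.2 × 7 mm footprint and 21.7 mm tall.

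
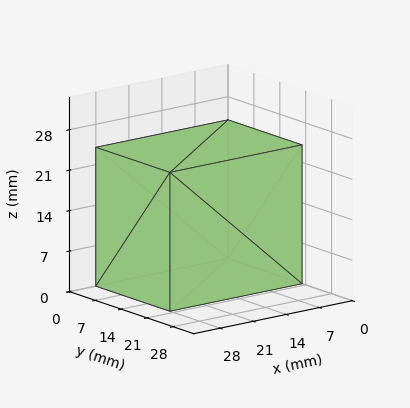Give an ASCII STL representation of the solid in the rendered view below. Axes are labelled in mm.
Reading the render: the shape is a rectangular box, roughly 28 × 20 mm footprint and 24 mm tall (dimensions read to the nearest mm from the axis ticks). For the STL, each face is triangulated and given an outward normal.

solid part
  facet normal 0.0000 0.0000 -1.0000
    outer loop
      vertex 28.0 20.0 0.0
      vertex 28.0 0.0 0.0
      vertex 0.0 0.0 0.0
    endloop
  endfacet
  facet normal 0.0000 0.0000 -1.0000
    outer loop
      vertex 0.0 20.0 0.0
      vertex 28.0 20.0 0.0
      vertex 0.0 0.0 0.0
    endloop
  endfacet
  facet normal 0.0000 0.0000 1.0000
    outer loop
      vertex 0.0 0.0 24.0
      vertex 28.0 0.0 24.0
      vertex 28.0 20.0 24.0
    endloop
  endfacet
  facet normal 0.0000 0.0000 1.0000
    outer loop
      vertex 0.0 0.0 24.0
      vertex 28.0 20.0 24.0
      vertex 0.0 20.0 24.0
    endloop
  endfacet
  facet normal 0.0000 -1.0000 0.0000
    outer loop
      vertex 0.0 0.0 0.0
      vertex 28.0 0.0 0.0
      vertex 28.0 0.0 24.0
    endloop
  endfacet
  facet normal 0.0000 -1.0000 0.0000
    outer loop
      vertex 0.0 0.0 0.0
      vertex 28.0 0.0 24.0
      vertex 0.0 0.0 24.0
    endloop
  endfacet
  facet normal 0.0000 1.0000 0.0000
    outer loop
      vertex 28.0 20.0 24.0
      vertex 28.0 20.0 0.0
      vertex 0.0 20.0 0.0
    endloop
  endfacet
  facet normal 0.0000 1.0000 0.0000
    outer loop
      vertex 0.0 20.0 24.0
      vertex 28.0 20.0 24.0
      vertex 0.0 20.0 0.0
    endloop
  endfacet
  facet normal -1.0000 0.0000 0.0000
    outer loop
      vertex 0.0 20.0 24.0
      vertex 0.0 20.0 0.0
      vertex 0.0 0.0 0.0
    endloop
  endfacet
  facet normal -1.0000 0.0000 0.0000
    outer loop
      vertex 0.0 0.0 24.0
      vertex 0.0 20.0 24.0
      vertex 0.0 0.0 0.0
    endloop
  endfacet
  facet normal 1.0000 0.0000 0.0000
    outer loop
      vertex 28.0 0.0 0.0
      vertex 28.0 20.0 0.0
      vertex 28.0 20.0 24.0
    endloop
  endfacet
  facet normal 1.0000 0.0000 0.0000
    outer loop
      vertex 28.0 0.0 0.0
      vertex 28.0 20.0 24.0
      vertex 28.0 0.0 24.0
    endloop
  endfacet
endsolid part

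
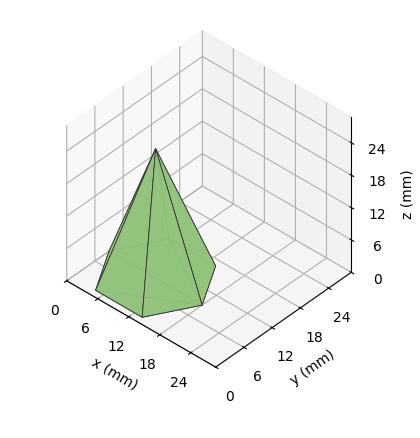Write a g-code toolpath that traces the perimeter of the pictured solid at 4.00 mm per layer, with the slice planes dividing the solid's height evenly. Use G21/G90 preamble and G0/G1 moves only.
Reading the render: the shape is a regular 6-sided pyramid, base circumscribed radius ≈ 9 mm, apex at z ≈ 24 mm (dimensions read to the nearest mm from the axis ticks). For the g-code, the solid's height is divided into equal slices at the stated Δz and each level perimeter traced with G1 moves after a G0 lift.

; perimeter-only toolpath
G21 ; units = mm
G90 ; absolute positioning
G28 ; home
; layer 1
G0 Z4.00
G0 X16.50 Y9.00
G1 X12.75 Y15.49
G1 X5.25 Y15.49
G1 X1.50 Y9.00
G1 X5.25 Y2.51
G1 X12.75 Y2.51
G1 X16.50 Y9.00
; layer 2
G0 Z8.00
G0 X15.00 Y9.00
G1 X12.00 Y14.19
G1 X6.00 Y14.19
G1 X3.00 Y9.00
G1 X6.00 Y3.81
G1 X12.00 Y3.81
G1 X15.00 Y9.00
; layer 3
G0 Z12.00
G0 X13.50 Y9.00
G1 X11.25 Y12.89
G1 X6.75 Y12.89
G1 X4.50 Y9.00
G1 X6.75 Y5.11
G1 X11.25 Y5.11
G1 X13.50 Y9.00
; layer 4
G0 Z16.00
G0 X12.00 Y9.00
G1 X10.50 Y11.60
G1 X7.50 Y11.60
G1 X6.00 Y9.00
G1 X7.50 Y6.40
G1 X10.50 Y6.40
G1 X12.00 Y9.00
; layer 5
G0 Z20.00
G0 X10.50 Y9.00
G1 X9.75 Y10.30
G1 X8.25 Y10.30
G1 X7.50 Y9.00
G1 X8.25 Y7.70
G1 X9.75 Y7.70
G1 X10.50 Y9.00
M2 ; end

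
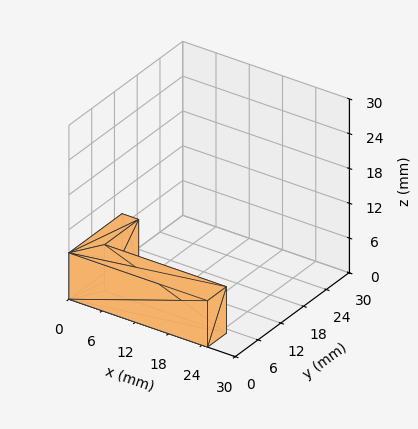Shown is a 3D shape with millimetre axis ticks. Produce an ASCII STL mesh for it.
Reading the render: the shape is an L-shaped prism: outer 25 × 14 mm, arm thicknesses ≈ 5 mm (horizontal) and 3 mm (vertical), extruded 8 mm in z (dimensions read to the nearest mm from the axis ticks). For the STL, each face is triangulated and given an outward normal.

solid part
  facet normal 0.0000 0.0000 -1.0000
    outer loop
      vertex 25.000 5.000 0.000
      vertex 25.000 0.000 0.000
      vertex 0.000 0.000 0.000
    endloop
  endfacet
  facet normal 0.0000 0.0000 -1.0000
    outer loop
      vertex 3.000 5.000 0.000
      vertex 25.000 5.000 0.000
      vertex 0.000 0.000 0.000
    endloop
  endfacet
  facet normal 0.0000 0.0000 -1.0000
    outer loop
      vertex 3.000 14.000 0.000
      vertex 3.000 5.000 0.000
      vertex 0.000 0.000 0.000
    endloop
  endfacet
  facet normal 0.0000 0.0000 -1.0000
    outer loop
      vertex 0.000 14.000 0.000
      vertex 3.000 14.000 0.000
      vertex 0.000 0.000 0.000
    endloop
  endfacet
  facet normal 0.0000 0.0000 1.0000
    outer loop
      vertex 0.000 0.000 8.000
      vertex 25.000 0.000 8.000
      vertex 25.000 5.000 8.000
    endloop
  endfacet
  facet normal 0.0000 0.0000 1.0000
    outer loop
      vertex 0.000 0.000 8.000
      vertex 25.000 5.000 8.000
      vertex 3.000 5.000 8.000
    endloop
  endfacet
  facet normal 0.0000 0.0000 1.0000
    outer loop
      vertex 0.000 0.000 8.000
      vertex 3.000 5.000 8.000
      vertex 3.000 14.000 8.000
    endloop
  endfacet
  facet normal 0.0000 0.0000 1.0000
    outer loop
      vertex 0.000 0.000 8.000
      vertex 3.000 14.000 8.000
      vertex 0.000 14.000 8.000
    endloop
  endfacet
  facet normal 0.0000 -1.0000 0.0000
    outer loop
      vertex 0.000 0.000 0.000
      vertex 25.000 0.000 0.000
      vertex 25.000 0.000 8.000
    endloop
  endfacet
  facet normal 0.0000 -1.0000 0.0000
    outer loop
      vertex 0.000 0.000 0.000
      vertex 25.000 0.000 8.000
      vertex 0.000 0.000 8.000
    endloop
  endfacet
  facet normal 1.0000 0.0000 0.0000
    outer loop
      vertex 25.000 0.000 0.000
      vertex 25.000 5.000 0.000
      vertex 25.000 5.000 8.000
    endloop
  endfacet
  facet normal 1.0000 0.0000 0.0000
    outer loop
      vertex 25.000 0.000 0.000
      vertex 25.000 5.000 8.000
      vertex 25.000 0.000 8.000
    endloop
  endfacet
  facet normal 0.0000 1.0000 0.0000
    outer loop
      vertex 25.000 5.000 0.000
      vertex 3.000 5.000 0.000
      vertex 3.000 5.000 8.000
    endloop
  endfacet
  facet normal 0.0000 1.0000 0.0000
    outer loop
      vertex 25.000 5.000 0.000
      vertex 3.000 5.000 8.000
      vertex 25.000 5.000 8.000
    endloop
  endfacet
  facet normal 1.0000 0.0000 0.0000
    outer loop
      vertex 3.000 5.000 0.000
      vertex 3.000 14.000 0.000
      vertex 3.000 14.000 8.000
    endloop
  endfacet
  facet normal 1.0000 0.0000 0.0000
    outer loop
      vertex 3.000 5.000 0.000
      vertex 3.000 14.000 8.000
      vertex 3.000 5.000 8.000
    endloop
  endfacet
  facet normal 0.0000 1.0000 0.0000
    outer loop
      vertex 3.000 14.000 0.000
      vertex 0.000 14.000 0.000
      vertex 0.000 14.000 8.000
    endloop
  endfacet
  facet normal 0.0000 1.0000 0.0000
    outer loop
      vertex 3.000 14.000 0.000
      vertex 0.000 14.000 8.000
      vertex 3.000 14.000 8.000
    endloop
  endfacet
  facet normal -1.0000 0.0000 0.0000
    outer loop
      vertex 0.000 14.000 0.000
      vertex 0.000 0.000 0.000
      vertex 0.000 0.000 8.000
    endloop
  endfacet
  facet normal -1.0000 0.0000 0.0000
    outer loop
      vertex 0.000 14.000 0.000
      vertex 0.000 0.000 8.000
      vertex 0.000 14.000 8.000
    endloop
  endfacet
endsolid part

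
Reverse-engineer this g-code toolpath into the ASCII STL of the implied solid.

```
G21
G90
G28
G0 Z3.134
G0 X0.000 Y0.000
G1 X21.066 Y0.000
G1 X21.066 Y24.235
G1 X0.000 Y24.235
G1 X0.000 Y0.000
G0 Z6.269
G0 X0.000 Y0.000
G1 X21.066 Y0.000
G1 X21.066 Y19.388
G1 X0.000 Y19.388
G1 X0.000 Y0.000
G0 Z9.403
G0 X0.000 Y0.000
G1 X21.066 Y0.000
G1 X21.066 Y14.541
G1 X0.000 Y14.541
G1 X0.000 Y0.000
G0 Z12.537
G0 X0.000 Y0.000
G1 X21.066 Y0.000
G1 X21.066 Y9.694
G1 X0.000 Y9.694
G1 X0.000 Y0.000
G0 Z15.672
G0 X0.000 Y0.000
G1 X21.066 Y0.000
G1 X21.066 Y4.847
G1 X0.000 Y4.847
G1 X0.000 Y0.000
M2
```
solid part
  facet normal 0.0000 0.0000 -1.0000
    outer loop
      vertex 21.066 29.082 0.000
      vertex 21.066 0.000 0.000
      vertex 0.000 0.000 0.000
    endloop
  endfacet
  facet normal 0.0000 0.0000 -1.0000
    outer loop
      vertex 0.000 29.082 0.000
      vertex 21.066 29.082 0.000
      vertex 0.000 0.000 0.000
    endloop
  endfacet
  facet normal 0.0000 -1.0000 0.0000
    outer loop
      vertex 0.000 0.000 0.000
      vertex 21.066 0.000 0.000
      vertex 21.066 0.000 18.806
    endloop
  endfacet
  facet normal 0.0000 -1.0000 0.0000
    outer loop
      vertex 0.000 0.000 0.000
      vertex 21.066 0.000 18.806
      vertex 0.000 0.000 18.806
    endloop
  endfacet
  facet normal 0.0000 0.5430 0.8397
    outer loop
      vertex 0.000 0.000 18.806
      vertex 21.066 0.000 18.806
      vertex 21.066 29.082 0.000
    endloop
  endfacet
  facet normal 0.0000 0.5430 0.8397
    outer loop
      vertex 0.000 0.000 18.806
      vertex 21.066 29.082 0.000
      vertex 0.000 29.082 0.000
    endloop
  endfacet
  facet normal -1.0000 0.0000 0.0000
    outer loop
      vertex 0.000 0.000 18.806
      vertex 0.000 29.082 0.000
      vertex 0.000 0.000 0.000
    endloop
  endfacet
  facet normal 1.0000 0.0000 0.0000
    outer loop
      vertex 21.066 0.000 0.000
      vertex 21.066 29.082 0.000
      vertex 21.066 0.000 18.806
    endloop
  endfacet
endsolid part

The G0 Z moves step by Δz≈3.134 mm. The G1 loops shrink linearly with z, so the solid tapers from its base footprint up to z≈18.8. Closing with a flat bottom cap and the tapered top and triangulating gives 8 facets — a wedge (ramp): 21.1 × 29.1 mm base, rising to 18.8 mm along the y=0 edge and sloping linearly to z=0 at y=29.1.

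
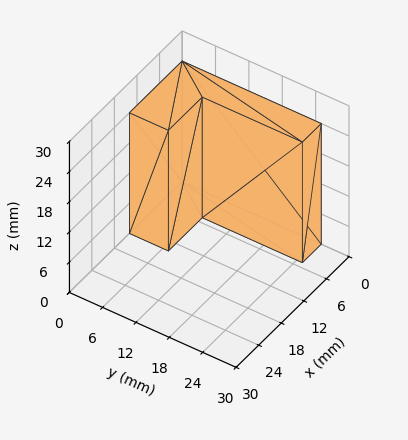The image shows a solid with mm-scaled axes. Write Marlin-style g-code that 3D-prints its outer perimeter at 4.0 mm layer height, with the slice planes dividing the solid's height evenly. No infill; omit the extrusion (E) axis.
Reading the render: the shape is an L-shaped prism: outer 14 × 25 mm, arm thicknesses ≈ 7 mm (horizontal) and 5 mm (vertical), extruded 24 mm in z (dimensions read to the nearest mm from the axis ticks). For the g-code, the solid's height is divided into equal slices at the stated Δz and each level perimeter traced with G1 moves after a G0 lift.

; perimeter-only toolpath
G21 ; units = mm
G90 ; absolute positioning
G28 ; home
; layer 1
G0 Z4.0
G0 X0.0 Y0.0
G1 X14.0 Y0.0
G1 X14.0 Y7.0
G1 X5.0 Y7.0
G1 X5.0 Y25.0
G1 X0.0 Y25.0
G1 X0.0 Y0.0
; layer 2
G0 Z8.0
G0 X0.0 Y0.0
G1 X14.0 Y0.0
G1 X14.0 Y7.0
G1 X5.0 Y7.0
G1 X5.0 Y25.0
G1 X0.0 Y25.0
G1 X0.0 Y0.0
; layer 3
G0 Z12.0
G0 X0.0 Y0.0
G1 X14.0 Y0.0
G1 X14.0 Y7.0
G1 X5.0 Y7.0
G1 X5.0 Y25.0
G1 X0.0 Y25.0
G1 X0.0 Y0.0
; layer 4
G0 Z16.0
G0 X0.0 Y0.0
G1 X14.0 Y0.0
G1 X14.0 Y7.0
G1 X5.0 Y7.0
G1 X5.0 Y25.0
G1 X0.0 Y25.0
G1 X0.0 Y0.0
; layer 5
G0 Z20.0
G0 X0.0 Y0.0
G1 X14.0 Y0.0
G1 X14.0 Y7.0
G1 X5.0 Y7.0
G1 X5.0 Y25.0
G1 X0.0 Y25.0
G1 X0.0 Y0.0
; layer 6
G0 Z24.0
G0 X0.0 Y0.0
G1 X14.0 Y0.0
G1 X14.0 Y7.0
G1 X5.0 Y7.0
G1 X5.0 Y25.0
G1 X0.0 Y25.0
G1 X0.0 Y0.0
M2 ; end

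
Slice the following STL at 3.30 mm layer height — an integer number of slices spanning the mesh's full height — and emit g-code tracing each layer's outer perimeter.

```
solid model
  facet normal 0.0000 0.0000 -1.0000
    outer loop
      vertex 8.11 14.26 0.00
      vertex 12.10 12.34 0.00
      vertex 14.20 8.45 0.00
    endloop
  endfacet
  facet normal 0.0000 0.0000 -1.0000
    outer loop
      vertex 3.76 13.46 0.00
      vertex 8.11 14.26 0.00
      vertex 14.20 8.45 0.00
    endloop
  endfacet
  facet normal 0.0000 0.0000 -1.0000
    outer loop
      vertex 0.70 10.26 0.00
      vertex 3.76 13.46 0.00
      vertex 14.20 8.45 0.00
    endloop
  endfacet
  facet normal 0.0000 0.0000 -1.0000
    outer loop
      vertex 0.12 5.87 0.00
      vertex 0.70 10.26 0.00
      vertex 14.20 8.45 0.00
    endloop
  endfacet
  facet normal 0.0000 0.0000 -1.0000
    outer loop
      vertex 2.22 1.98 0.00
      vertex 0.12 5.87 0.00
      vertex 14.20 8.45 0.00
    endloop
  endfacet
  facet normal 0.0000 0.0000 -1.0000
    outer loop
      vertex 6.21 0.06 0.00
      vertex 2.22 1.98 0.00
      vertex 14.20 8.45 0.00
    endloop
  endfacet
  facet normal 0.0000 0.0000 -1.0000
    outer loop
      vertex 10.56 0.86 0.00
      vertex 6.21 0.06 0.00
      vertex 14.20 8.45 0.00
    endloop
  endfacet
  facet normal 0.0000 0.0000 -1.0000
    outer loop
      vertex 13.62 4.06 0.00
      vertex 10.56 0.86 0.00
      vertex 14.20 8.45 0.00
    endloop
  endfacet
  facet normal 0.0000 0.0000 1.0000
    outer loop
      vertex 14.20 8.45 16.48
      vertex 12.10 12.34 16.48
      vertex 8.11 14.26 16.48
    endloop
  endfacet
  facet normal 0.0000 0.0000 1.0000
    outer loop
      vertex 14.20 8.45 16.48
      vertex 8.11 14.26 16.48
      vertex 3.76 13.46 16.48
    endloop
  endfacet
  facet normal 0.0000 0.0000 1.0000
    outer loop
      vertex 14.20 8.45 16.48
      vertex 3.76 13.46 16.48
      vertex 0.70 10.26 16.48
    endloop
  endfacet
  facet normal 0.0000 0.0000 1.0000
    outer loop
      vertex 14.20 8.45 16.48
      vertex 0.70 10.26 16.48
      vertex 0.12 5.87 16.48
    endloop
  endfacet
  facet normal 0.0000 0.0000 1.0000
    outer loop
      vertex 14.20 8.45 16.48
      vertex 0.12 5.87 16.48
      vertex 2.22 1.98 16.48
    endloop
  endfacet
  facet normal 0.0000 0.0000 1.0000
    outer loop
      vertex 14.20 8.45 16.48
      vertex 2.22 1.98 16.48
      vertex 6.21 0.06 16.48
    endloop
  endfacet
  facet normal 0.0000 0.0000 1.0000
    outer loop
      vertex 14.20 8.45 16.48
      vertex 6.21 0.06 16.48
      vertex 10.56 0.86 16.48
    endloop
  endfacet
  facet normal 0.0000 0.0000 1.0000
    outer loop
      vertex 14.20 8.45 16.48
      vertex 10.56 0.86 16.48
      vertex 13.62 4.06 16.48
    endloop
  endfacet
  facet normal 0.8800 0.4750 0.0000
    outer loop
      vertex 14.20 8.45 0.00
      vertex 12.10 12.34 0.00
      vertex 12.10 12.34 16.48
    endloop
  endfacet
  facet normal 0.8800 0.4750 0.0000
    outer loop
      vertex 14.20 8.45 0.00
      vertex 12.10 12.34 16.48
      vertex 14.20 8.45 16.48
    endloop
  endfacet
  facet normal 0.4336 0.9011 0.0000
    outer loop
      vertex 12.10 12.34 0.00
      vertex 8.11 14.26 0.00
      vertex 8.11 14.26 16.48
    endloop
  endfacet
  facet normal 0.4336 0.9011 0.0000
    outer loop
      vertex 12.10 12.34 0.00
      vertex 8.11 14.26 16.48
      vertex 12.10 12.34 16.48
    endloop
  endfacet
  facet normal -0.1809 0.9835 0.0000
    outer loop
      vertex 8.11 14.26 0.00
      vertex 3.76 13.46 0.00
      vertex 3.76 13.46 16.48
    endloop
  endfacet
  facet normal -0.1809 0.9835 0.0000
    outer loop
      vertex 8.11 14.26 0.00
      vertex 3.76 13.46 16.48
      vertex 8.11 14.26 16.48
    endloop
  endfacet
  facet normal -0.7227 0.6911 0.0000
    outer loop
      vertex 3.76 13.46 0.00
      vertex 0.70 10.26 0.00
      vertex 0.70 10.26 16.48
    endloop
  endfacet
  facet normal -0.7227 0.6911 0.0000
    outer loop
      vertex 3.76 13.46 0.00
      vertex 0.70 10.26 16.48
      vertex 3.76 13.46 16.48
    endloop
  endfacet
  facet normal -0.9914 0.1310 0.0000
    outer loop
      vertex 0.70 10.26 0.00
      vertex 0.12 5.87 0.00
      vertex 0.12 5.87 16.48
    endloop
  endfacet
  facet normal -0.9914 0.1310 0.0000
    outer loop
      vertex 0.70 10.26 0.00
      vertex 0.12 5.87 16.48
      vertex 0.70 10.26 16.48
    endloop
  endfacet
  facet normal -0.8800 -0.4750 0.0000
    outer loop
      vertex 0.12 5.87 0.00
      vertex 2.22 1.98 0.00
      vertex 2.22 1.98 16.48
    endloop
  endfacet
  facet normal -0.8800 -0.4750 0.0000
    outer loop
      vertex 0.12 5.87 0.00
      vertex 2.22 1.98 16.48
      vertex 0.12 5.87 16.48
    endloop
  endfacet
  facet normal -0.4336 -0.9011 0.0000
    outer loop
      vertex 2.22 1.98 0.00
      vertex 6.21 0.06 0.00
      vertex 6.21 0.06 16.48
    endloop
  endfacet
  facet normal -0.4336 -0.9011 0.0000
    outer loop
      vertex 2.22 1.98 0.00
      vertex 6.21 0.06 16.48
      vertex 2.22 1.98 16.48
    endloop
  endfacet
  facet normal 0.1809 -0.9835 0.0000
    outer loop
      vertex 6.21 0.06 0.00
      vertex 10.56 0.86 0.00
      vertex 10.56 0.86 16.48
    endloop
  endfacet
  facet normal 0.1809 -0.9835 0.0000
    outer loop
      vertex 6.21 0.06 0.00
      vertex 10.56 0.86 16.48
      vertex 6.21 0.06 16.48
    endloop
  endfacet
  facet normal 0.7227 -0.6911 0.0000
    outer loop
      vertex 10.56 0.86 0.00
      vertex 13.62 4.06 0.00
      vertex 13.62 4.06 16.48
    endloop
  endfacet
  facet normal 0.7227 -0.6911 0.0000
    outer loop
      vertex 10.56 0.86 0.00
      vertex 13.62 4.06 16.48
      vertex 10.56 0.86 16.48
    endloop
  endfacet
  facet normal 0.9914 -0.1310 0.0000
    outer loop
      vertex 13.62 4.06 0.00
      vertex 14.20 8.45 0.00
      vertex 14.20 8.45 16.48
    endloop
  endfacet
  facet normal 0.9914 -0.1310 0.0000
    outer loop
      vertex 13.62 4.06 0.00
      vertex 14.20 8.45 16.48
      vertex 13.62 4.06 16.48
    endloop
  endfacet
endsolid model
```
; perimeter-only toolpath
G21 ; units = mm
G90 ; absolute positioning
G28 ; home
; layer 1
G0 Z3.30
G0 X14.20 Y8.45
G1 X12.10 Y12.34
G1 X8.11 Y14.26
G1 X3.76 Y13.46
G1 X0.70 Y10.26
G1 X0.12 Y5.87
G1 X2.22 Y1.98
G1 X6.21 Y0.06
G1 X10.56 Y0.86
G1 X13.62 Y4.06
G1 X14.20 Y8.45
; layer 2
G0 Z6.59
G0 X14.20 Y8.45
G1 X12.10 Y12.34
G1 X8.11 Y14.26
G1 X3.76 Y13.46
G1 X0.70 Y10.26
G1 X0.12 Y5.87
G1 X2.22 Y1.98
G1 X6.21 Y0.06
G1 X10.56 Y0.86
G1 X13.62 Y4.06
G1 X14.20 Y8.45
; layer 3
G0 Z9.89
G0 X14.20 Y8.45
G1 X12.10 Y12.34
G1 X8.11 Y14.26
G1 X3.76 Y13.46
G1 X0.70 Y10.26
G1 X0.12 Y5.87
G1 X2.22 Y1.98
G1 X6.21 Y0.06
G1 X10.56 Y0.86
G1 X13.62 Y4.06
G1 X14.20 Y8.45
; layer 4
G0 Z13.18
G0 X14.20 Y8.45
G1 X12.10 Y12.34
G1 X8.11 Y14.26
G1 X3.76 Y13.46
G1 X0.70 Y10.26
G1 X0.12 Y5.87
G1 X2.22 Y1.98
G1 X6.21 Y0.06
G1 X10.56 Y0.86
G1 X13.62 Y4.06
G1 X14.20 Y8.45
; layer 5
G0 Z16.48
G0 X14.20 Y8.45
G1 X12.10 Y12.34
G1 X8.11 Y14.26
G1 X3.76 Y13.46
G1 X0.70 Y10.26
G1 X0.12 Y5.87
G1 X2.22 Y1.98
G1 X6.21 Y0.06
G1 X10.56 Y0.86
G1 X13.62 Y4.06
G1 X14.20 Y8.45
M2 ; end

The solid is a regular 10-sided prism (a cylinder approximated with 10 flat sides), circumscribed radius ≈ 7.16 mm, height ≈ 16.5 mm. Slicing at Δz = 3.30 mm — 5 equal slices spanning the solid's height, so layer i sits at z = i·h/5 — gives 5 non-empty perimeters. Each is a 10-segment closed polygon; G0 lifts to the layer z and rapids to the start vertex, then G1 traces the edges.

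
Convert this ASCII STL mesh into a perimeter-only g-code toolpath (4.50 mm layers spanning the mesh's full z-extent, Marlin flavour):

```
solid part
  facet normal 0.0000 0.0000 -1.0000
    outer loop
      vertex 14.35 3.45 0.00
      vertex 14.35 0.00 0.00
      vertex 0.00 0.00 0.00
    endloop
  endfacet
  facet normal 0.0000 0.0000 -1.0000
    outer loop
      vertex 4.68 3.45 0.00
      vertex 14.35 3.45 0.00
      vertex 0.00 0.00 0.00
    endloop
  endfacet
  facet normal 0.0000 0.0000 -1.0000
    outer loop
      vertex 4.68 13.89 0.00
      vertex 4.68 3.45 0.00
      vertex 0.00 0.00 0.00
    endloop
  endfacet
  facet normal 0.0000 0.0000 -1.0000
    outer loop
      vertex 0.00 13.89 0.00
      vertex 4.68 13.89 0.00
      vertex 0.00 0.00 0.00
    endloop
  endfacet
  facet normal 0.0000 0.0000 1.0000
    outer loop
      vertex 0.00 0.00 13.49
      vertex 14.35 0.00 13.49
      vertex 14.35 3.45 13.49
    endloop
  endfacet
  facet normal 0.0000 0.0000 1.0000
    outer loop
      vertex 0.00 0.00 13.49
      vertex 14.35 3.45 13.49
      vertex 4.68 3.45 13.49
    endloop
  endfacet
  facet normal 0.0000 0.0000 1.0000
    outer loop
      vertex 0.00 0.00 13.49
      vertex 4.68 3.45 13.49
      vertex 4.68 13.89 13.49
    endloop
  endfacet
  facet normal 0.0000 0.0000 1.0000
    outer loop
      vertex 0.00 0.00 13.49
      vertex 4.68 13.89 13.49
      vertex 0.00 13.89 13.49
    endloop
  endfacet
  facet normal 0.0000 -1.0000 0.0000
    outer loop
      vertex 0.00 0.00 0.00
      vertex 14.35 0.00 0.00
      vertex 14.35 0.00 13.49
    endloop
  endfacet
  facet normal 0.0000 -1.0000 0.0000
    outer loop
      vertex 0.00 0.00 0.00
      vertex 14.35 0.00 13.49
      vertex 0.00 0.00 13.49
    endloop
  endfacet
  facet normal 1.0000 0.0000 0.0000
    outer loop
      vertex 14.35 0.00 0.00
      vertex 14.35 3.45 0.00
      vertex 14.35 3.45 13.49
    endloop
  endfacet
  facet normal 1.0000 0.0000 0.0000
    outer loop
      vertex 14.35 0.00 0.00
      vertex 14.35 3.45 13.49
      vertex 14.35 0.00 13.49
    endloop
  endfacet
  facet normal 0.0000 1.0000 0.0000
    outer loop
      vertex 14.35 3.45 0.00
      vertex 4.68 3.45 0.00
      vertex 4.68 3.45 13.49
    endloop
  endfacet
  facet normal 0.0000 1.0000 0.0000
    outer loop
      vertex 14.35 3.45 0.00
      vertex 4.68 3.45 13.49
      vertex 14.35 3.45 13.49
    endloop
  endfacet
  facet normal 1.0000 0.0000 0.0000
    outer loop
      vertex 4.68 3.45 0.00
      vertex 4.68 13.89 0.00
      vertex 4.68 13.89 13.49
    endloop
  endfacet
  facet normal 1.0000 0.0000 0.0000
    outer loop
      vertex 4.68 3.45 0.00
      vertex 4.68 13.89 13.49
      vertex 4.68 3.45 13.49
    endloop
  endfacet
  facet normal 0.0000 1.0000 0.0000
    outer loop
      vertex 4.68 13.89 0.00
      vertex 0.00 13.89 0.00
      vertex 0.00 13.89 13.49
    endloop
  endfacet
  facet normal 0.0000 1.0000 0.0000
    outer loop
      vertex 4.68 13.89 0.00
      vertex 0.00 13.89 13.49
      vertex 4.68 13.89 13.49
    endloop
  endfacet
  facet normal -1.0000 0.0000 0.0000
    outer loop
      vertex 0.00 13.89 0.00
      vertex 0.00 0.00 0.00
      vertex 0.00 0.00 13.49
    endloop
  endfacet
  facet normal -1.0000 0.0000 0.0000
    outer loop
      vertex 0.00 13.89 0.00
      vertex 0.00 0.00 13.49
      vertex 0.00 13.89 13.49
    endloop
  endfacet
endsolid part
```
; perimeter-only toolpath
G21 ; units = mm
G90 ; absolute positioning
G28 ; home
; layer 1
G0 Z4.50
G0 X0.00 Y0.00
G1 X14.35 Y0.00
G1 X14.35 Y3.45
G1 X4.68 Y3.45
G1 X4.68 Y13.89
G1 X0.00 Y13.89
G1 X0.00 Y0.00
; layer 2
G0 Z8.99
G0 X0.00 Y0.00
G1 X14.35 Y0.00
G1 X14.35 Y3.45
G1 X4.68 Y3.45
G1 X4.68 Y13.89
G1 X0.00 Y13.89
G1 X0.00 Y0.00
; layer 3
G0 Z13.49
G0 X0.00 Y0.00
G1 X14.35 Y0.00
G1 X14.35 Y3.45
G1 X4.68 Y3.45
G1 X4.68 Y13.89
G1 X0.00 Y13.89
G1 X0.00 Y0.00
M2 ; end

The solid is an L-shaped prism: outer 14.3 × 13.9 mm, arm thicknesses ≈ 3.45 mm (horizontal) and 4.68 mm (vertical), extruded 13.5 mm in z. Slicing at Δz = 4.50 mm — 3 equal slices spanning the solid's height, so layer i sits at z = i·h/3 — gives 3 non-empty perimeters. Each is a 6-segment closed polygon; G0 lifts to the layer z and rapids to the start vertex, then G1 traces the edges.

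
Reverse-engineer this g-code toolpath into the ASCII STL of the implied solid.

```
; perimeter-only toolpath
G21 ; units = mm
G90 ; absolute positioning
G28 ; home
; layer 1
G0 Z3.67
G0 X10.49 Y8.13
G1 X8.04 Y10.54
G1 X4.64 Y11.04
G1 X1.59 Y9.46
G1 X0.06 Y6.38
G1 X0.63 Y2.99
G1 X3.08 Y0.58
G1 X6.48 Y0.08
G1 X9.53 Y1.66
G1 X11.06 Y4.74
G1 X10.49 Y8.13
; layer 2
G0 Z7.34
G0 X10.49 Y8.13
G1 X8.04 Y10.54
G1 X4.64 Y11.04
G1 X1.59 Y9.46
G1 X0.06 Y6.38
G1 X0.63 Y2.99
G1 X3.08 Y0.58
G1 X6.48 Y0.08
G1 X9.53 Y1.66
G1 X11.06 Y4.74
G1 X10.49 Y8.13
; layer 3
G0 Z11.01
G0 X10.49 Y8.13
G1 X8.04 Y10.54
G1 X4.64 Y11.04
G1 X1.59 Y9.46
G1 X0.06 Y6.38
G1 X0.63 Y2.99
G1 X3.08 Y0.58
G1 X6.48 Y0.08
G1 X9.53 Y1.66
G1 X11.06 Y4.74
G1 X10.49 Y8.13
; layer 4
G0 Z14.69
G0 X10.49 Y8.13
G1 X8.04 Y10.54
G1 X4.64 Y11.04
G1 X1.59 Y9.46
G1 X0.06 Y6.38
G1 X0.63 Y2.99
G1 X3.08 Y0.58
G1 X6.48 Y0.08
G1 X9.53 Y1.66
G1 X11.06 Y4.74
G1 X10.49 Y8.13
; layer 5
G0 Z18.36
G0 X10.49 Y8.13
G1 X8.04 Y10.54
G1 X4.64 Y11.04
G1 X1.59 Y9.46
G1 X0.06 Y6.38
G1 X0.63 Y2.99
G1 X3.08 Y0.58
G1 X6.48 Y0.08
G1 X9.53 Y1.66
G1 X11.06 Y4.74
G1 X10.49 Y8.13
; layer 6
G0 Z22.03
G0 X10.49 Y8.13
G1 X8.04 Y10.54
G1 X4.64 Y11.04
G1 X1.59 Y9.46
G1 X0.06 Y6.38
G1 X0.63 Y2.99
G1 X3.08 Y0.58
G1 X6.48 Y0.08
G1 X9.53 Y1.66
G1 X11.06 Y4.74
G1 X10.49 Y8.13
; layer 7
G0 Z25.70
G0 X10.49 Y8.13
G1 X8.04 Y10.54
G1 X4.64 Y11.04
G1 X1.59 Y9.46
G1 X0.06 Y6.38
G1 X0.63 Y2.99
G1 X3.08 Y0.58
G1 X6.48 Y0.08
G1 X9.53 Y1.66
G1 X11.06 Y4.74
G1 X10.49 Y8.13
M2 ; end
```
solid part
  facet normal 0.0000 0.0000 -1.0000
    outer loop
      vertex 4.64 11.04 0.00
      vertex 8.04 10.54 0.00
      vertex 10.49 8.13 0.00
    endloop
  endfacet
  facet normal 0.0000 0.0000 -1.0000
    outer loop
      vertex 1.59 9.46 0.00
      vertex 4.64 11.04 0.00
      vertex 10.49 8.13 0.00
    endloop
  endfacet
  facet normal 0.0000 0.0000 -1.0000
    outer loop
      vertex 0.06 6.38 0.00
      vertex 1.59 9.46 0.00
      vertex 10.49 8.13 0.00
    endloop
  endfacet
  facet normal 0.0000 0.0000 -1.0000
    outer loop
      vertex 0.63 2.99 0.00
      vertex 0.06 6.38 0.00
      vertex 10.49 8.13 0.00
    endloop
  endfacet
  facet normal 0.0000 0.0000 -1.0000
    outer loop
      vertex 3.08 0.58 0.00
      vertex 0.63 2.99 0.00
      vertex 10.49 8.13 0.00
    endloop
  endfacet
  facet normal 0.0000 0.0000 -1.0000
    outer loop
      vertex 6.48 0.08 0.00
      vertex 3.08 0.58 0.00
      vertex 10.49 8.13 0.00
    endloop
  endfacet
  facet normal 0.0000 0.0000 -1.0000
    outer loop
      vertex 9.53 1.66 0.00
      vertex 6.48 0.08 0.00
      vertex 10.49 8.13 0.00
    endloop
  endfacet
  facet normal 0.0000 0.0000 -1.0000
    outer loop
      vertex 11.06 4.74 0.00
      vertex 9.53 1.66 0.00
      vertex 10.49 8.13 0.00
    endloop
  endfacet
  facet normal 0.0000 0.0000 1.0000
    outer loop
      vertex 10.49 8.13 25.70
      vertex 8.04 10.54 25.70
      vertex 4.64 11.04 25.70
    endloop
  endfacet
  facet normal 0.0000 0.0000 1.0000
    outer loop
      vertex 10.49 8.13 25.70
      vertex 4.64 11.04 25.70
      vertex 1.59 9.46 25.70
    endloop
  endfacet
  facet normal 0.0000 0.0000 1.0000
    outer loop
      vertex 10.49 8.13 25.70
      vertex 1.59 9.46 25.70
      vertex 0.06 6.38 25.70
    endloop
  endfacet
  facet normal 0.0000 0.0000 1.0000
    outer loop
      vertex 10.49 8.13 25.70
      vertex 0.06 6.38 25.70
      vertex 0.63 2.99 25.70
    endloop
  endfacet
  facet normal 0.0000 0.0000 1.0000
    outer loop
      vertex 10.49 8.13 25.70
      vertex 0.63 2.99 25.70
      vertex 3.08 0.58 25.70
    endloop
  endfacet
  facet normal 0.0000 0.0000 1.0000
    outer loop
      vertex 10.49 8.13 25.70
      vertex 3.08 0.58 25.70
      vertex 6.48 0.08 25.70
    endloop
  endfacet
  facet normal 0.0000 0.0000 1.0000
    outer loop
      vertex 10.49 8.13 25.70
      vertex 6.48 0.08 25.70
      vertex 9.53 1.66 25.70
    endloop
  endfacet
  facet normal 0.0000 0.0000 1.0000
    outer loop
      vertex 10.49 8.13 25.70
      vertex 9.53 1.66 25.70
      vertex 11.06 4.74 25.70
    endloop
  endfacet
  facet normal 0.7013 0.7129 0.0000
    outer loop
      vertex 10.49 8.13 0.00
      vertex 8.04 10.54 0.00
      vertex 8.04 10.54 25.70
    endloop
  endfacet
  facet normal 0.7013 0.7129 0.0000
    outer loop
      vertex 10.49 8.13 0.00
      vertex 8.04 10.54 25.70
      vertex 10.49 8.13 25.70
    endloop
  endfacet
  facet normal 0.1455 0.9894 0.0000
    outer loop
      vertex 8.04 10.54 0.00
      vertex 4.64 11.04 0.00
      vertex 4.64 11.04 25.70
    endloop
  endfacet
  facet normal 0.1455 0.9894 0.0000
    outer loop
      vertex 8.04 10.54 0.00
      vertex 4.64 11.04 25.70
      vertex 8.04 10.54 25.70
    endloop
  endfacet
  facet normal -0.4600 0.8879 0.0000
    outer loop
      vertex 4.64 11.04 0.00
      vertex 1.59 9.46 0.00
      vertex 1.59 9.46 25.70
    endloop
  endfacet
  facet normal -0.4600 0.8879 0.0000
    outer loop
      vertex 4.64 11.04 0.00
      vertex 1.59 9.46 25.70
      vertex 4.64 11.04 25.70
    endloop
  endfacet
  facet normal -0.8956 0.4449 0.0000
    outer loop
      vertex 1.59 9.46 0.00
      vertex 0.06 6.38 0.00
      vertex 0.06 6.38 25.70
    endloop
  endfacet
  facet normal -0.8956 0.4449 0.0000
    outer loop
      vertex 1.59 9.46 0.00
      vertex 0.06 6.38 25.70
      vertex 1.59 9.46 25.70
    endloop
  endfacet
  facet normal -0.9862 -0.1658 0.0000
    outer loop
      vertex 0.06 6.38 0.00
      vertex 0.63 2.99 0.00
      vertex 0.63 2.99 25.70
    endloop
  endfacet
  facet normal -0.9862 -0.1658 0.0000
    outer loop
      vertex 0.06 6.38 0.00
      vertex 0.63 2.99 25.70
      vertex 0.06 6.38 25.70
    endloop
  endfacet
  facet normal -0.7013 -0.7129 0.0000
    outer loop
      vertex 0.63 2.99 0.00
      vertex 3.08 0.58 0.00
      vertex 3.08 0.58 25.70
    endloop
  endfacet
  facet normal -0.7013 -0.7129 0.0000
    outer loop
      vertex 0.63 2.99 0.00
      vertex 3.08 0.58 25.70
      vertex 0.63 2.99 25.70
    endloop
  endfacet
  facet normal -0.1455 -0.9894 0.0000
    outer loop
      vertex 3.08 0.58 0.00
      vertex 6.48 0.08 0.00
      vertex 6.48 0.08 25.70
    endloop
  endfacet
  facet normal -0.1455 -0.9894 0.0000
    outer loop
      vertex 3.08 0.58 0.00
      vertex 6.48 0.08 25.70
      vertex 3.08 0.58 25.70
    endloop
  endfacet
  facet normal 0.4600 -0.8879 0.0000
    outer loop
      vertex 6.48 0.08 0.00
      vertex 9.53 1.66 0.00
      vertex 9.53 1.66 25.70
    endloop
  endfacet
  facet normal 0.4600 -0.8879 0.0000
    outer loop
      vertex 6.48 0.08 0.00
      vertex 9.53 1.66 25.70
      vertex 6.48 0.08 25.70
    endloop
  endfacet
  facet normal 0.8956 -0.4449 0.0000
    outer loop
      vertex 9.53 1.66 0.00
      vertex 11.06 4.74 0.00
      vertex 11.06 4.74 25.70
    endloop
  endfacet
  facet normal 0.8956 -0.4449 0.0000
    outer loop
      vertex 9.53 1.66 0.00
      vertex 11.06 4.74 25.70
      vertex 9.53 1.66 25.70
    endloop
  endfacet
  facet normal 0.9862 0.1658 0.0000
    outer loop
      vertex 11.06 4.74 0.00
      vertex 10.49 8.13 0.00
      vertex 10.49 8.13 25.70
    endloop
  endfacet
  facet normal 0.9862 0.1658 0.0000
    outer loop
      vertex 11.06 4.74 0.00
      vertex 10.49 8.13 25.70
      vertex 11.06 4.74 25.70
    endloop
  endfacet
endsolid part

The G0 Z moves step by Δz≈3.67 mm. Every layer's G1 loop is the same polygon, so the solid is a straight extrusion of it from z=0 to z≈25.7. Closing with flat bottom and top caps and triangulating gives 36 facets — a regular 10-sided prism (a cylinder approximated with 10 flat sides), circumscribed radius ≈ 5.56 mm, height ≈ 25.7 mm.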